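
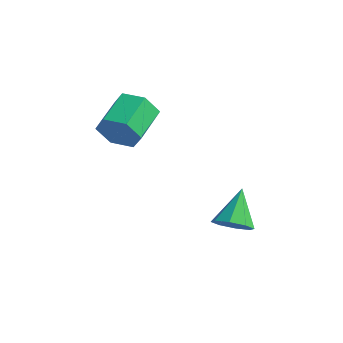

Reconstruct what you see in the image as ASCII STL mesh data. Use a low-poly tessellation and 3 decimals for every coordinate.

solid 
facet normal 0.280 -0.654 -0.703
outer loop
vertex 4.181 -2.128 -1.535
vertex 3.485 -2.457 -1.506
vertex 3.8 -1.885 -1.913
endloop
endfacet
facet normal 0.536 0.844 0.002
outer loop
vertex 4.181 -2.128 -1.535
vertex 3.8 -1.885 -1.913
vertex 3.035 -1.403 -0.374
endloop
endfacet
facet normal 0.280 -0.654 -0.703
outer loop
vertex 3.8 -1.885 -1.913
vertex 3.485 -2.457 -1.506
vertex 3.235 -1.976 -2.053
endloop
endfacet
facet normal -0.070 0.942 -0.330
outer loop
vertex 3.8 -1.885 -1.913
vertex 3.235 -1.976 -2.053
vertex 3.035 -1.403 -0.374
endloop
endfacet
facet normal 0.279 -0.654 -0.703
outer loop
vertex 3.235 -1.976 -2.053
vertex 3.485 -2.457 -1.506
vertex 2.816 -2.349 -1.872
endloop
endfacet
facet normal -0.703 0.643 -0.303
outer loop
vertex 3.235 -1.976 -2.053
vertex 2.816 -2.349 -1.872
vertex 3.035 -1.403 -0.374
endloop
endfacet
facet normal 0.278 -0.655 -0.702
outer loop
vertex 2.816 -2.349 -1.872
vertex 3.485 -2.457 -1.506
vertex 2.789 -2.785 -1.476
endloop
endfacet
facet normal -0.990 0.123 0.067
outer loop
vertex 2.816 -2.349 -1.872
vertex 2.789 -2.785 -1.476
vertex 3.035 -1.403 -0.374
endloop
endfacet
facet normal 0.278 -0.655 -0.703
outer loop
vertex 2.789 -2.785 -1.476
vertex 3.485 -2.457 -1.506
vertex 3.17 -3.029 -1.098
endloop
endfacet
facet normal -0.762 -0.315 0.565
outer loop
vertex 2.789 -2.785 -1.476
vertex 3.17 -3.029 -1.098
vertex 3.035 -1.403 -0.374
endloop
endfacet
facet normal 0.279 -0.655 -0.702
outer loop
vertex 3.17 -3.029 -1.098
vertex 3.485 -2.457 -1.506
vertex 3.735 -2.938 -0.958
endloop
endfacet
facet normal -0.156 -0.413 0.897
outer loop
vertex 3.17 -3.029 -1.098
vertex 3.735 -2.938 -0.958
vertex 3.035 -1.403 -0.374
endloop
endfacet
facet normal 0.280 -0.655 -0.702
outer loop
vertex 3.735 -2.938 -0.958
vertex 3.485 -2.457 -1.506
vertex 4.154 -2.565 -1.139
endloop
endfacet
facet normal 0.478 -0.114 0.871
outer loop
vertex 3.735 -2.938 -0.958
vertex 4.154 -2.565 -1.139
vertex 3.035 -1.403 -0.374
endloop
endfacet
facet normal 0.280 -0.654 -0.703
outer loop
vertex 4.154 -2.565 -1.139
vertex 3.485 -2.457 -1.506
vertex 4.181 -2.128 -1.535
endloop
endfacet
facet normal 0.764 0.406 0.501
outer loop
vertex 4.154 -2.565 -1.139
vertex 4.181 -2.128 -1.535
vertex 3.035 -1.403 -0.374
endloop
endfacet
facet normal 0.262 -0.910 -0.321
outer loop
vertex 0.157 -4.127 3.018
vertex -0.328 -4.011 2.293
vertex 0.518 -3.77 2.299
endloop
endfacet
facet normal 0.874 0.082 0.479
outer loop
vertex 0.157 -4.127 3.018
vertex 0.518 -3.77 2.299
vertex -0.246 -2.725 3.512
endloop
endfacet
facet normal 0.874 0.082 0.479
outer loop
vertex -0.246 -2.725 3.512
vertex 0.518 -3.77 2.299
vertex 0.115 -2.368 2.793
endloop
endfacet
facet normal -0.261 0.910 0.321
outer loop
vertex -0.246 -2.725 3.512
vertex 0.115 -2.368 2.793
vertex -0.732 -2.609 2.787
endloop
endfacet
facet normal 0.262 -0.910 -0.321
outer loop
vertex 0.518 -3.77 2.299
vertex -0.328 -4.011 2.293
vertex 0.032 -3.654 1.574
endloop
endfacet
facet normal 0.792 0.392 -0.468
outer loop
vertex 0.518 -3.77 2.299
vertex 0.032 -3.654 1.574
vertex 0.115 -2.368 2.793
endloop
endfacet
facet normal 0.792 0.392 -0.468
outer loop
vertex 0.115 -2.368 2.793
vertex 0.032 -3.654 1.574
vertex -0.371 -2.252 2.068
endloop
endfacet
facet normal -0.261 0.910 0.321
outer loop
vertex 0.115 -2.368 2.793
vertex -0.371 -2.252 2.068
vertex -0.732 -2.609 2.787
endloop
endfacet
facet normal 0.262 -0.910 -0.321
outer loop
vertex 0.032 -3.654 1.574
vertex -0.328 -4.011 2.293
vertex -0.814 -3.895 1.568
endloop
endfacet
facet normal -0.082 0.310 -0.947
outer loop
vertex 0.032 -3.654 1.574
vertex -0.814 -3.895 1.568
vertex -0.371 -2.252 2.068
endloop
endfacet
facet normal -0.082 0.310 -0.947
outer loop
vertex -0.371 -2.252 2.068
vertex -0.814 -3.895 1.568
vertex -1.217 -2.493 2.062
endloop
endfacet
facet normal -0.262 0.910 0.321
outer loop
vertex -0.371 -2.252 2.068
vertex -1.217 -2.493 2.062
vertex -0.732 -2.609 2.787
endloop
endfacet
facet normal 0.261 -0.910 -0.321
outer loop
vertex -0.814 -3.895 1.568
vertex -0.328 -4.011 2.293
vertex -1.175 -4.252 2.287
endloop
endfacet
facet normal -0.874 -0.082 -0.479
outer loop
vertex -0.814 -3.895 1.568
vertex -1.175 -4.252 2.287
vertex -1.217 -2.493 2.062
endloop
endfacet
facet normal -0.874 -0.082 -0.479
outer loop
vertex -1.217 -2.493 2.062
vertex -1.175 -4.252 2.287
vertex -1.578 -2.85 2.781
endloop
endfacet
facet normal -0.262 0.910 0.321
outer loop
vertex -1.217 -2.493 2.062
vertex -1.578 -2.85 2.781
vertex -0.732 -2.609 2.787
endloop
endfacet
facet normal 0.261 -0.910 -0.321
outer loop
vertex -1.175 -4.252 2.287
vertex -0.328 -4.011 2.293
vertex -0.689 -4.368 3.012
endloop
endfacet
facet normal -0.792 -0.392 0.468
outer loop
vertex -1.175 -4.252 2.287
vertex -0.689 -4.368 3.012
vertex -1.578 -2.85 2.781
endloop
endfacet
facet normal -0.792 -0.392 0.468
outer loop
vertex -1.578 -2.85 2.781
vertex -0.689 -4.368 3.012
vertex -1.092 -2.966 3.506
endloop
endfacet
facet normal -0.262 0.910 0.321
outer loop
vertex -1.578 -2.85 2.781
vertex -1.092 -2.966 3.506
vertex -0.732 -2.609 2.787
endloop
endfacet
facet normal 0.262 -0.910 -0.321
outer loop
vertex -0.689 -4.368 3.012
vertex -0.328 -4.011 2.293
vertex 0.157 -4.127 3.018
endloop
endfacet
facet normal 0.082 -0.310 0.947
outer loop
vertex -0.689 -4.368 3.012
vertex 0.157 -4.127 3.018
vertex -1.092 -2.966 3.506
endloop
endfacet
facet normal 0.082 -0.310 0.947
outer loop
vertex -1.092 -2.966 3.506
vertex 0.157 -4.127 3.018
vertex -0.246 -2.725 3.512
endloop
endfacet
facet normal -0.262 0.910 0.321
outer loop
vertex -1.092 -2.966 3.506
vertex -0.246 -2.725 3.512
vertex -0.732 -2.609 2.787
endloop
endfacet

endsolid


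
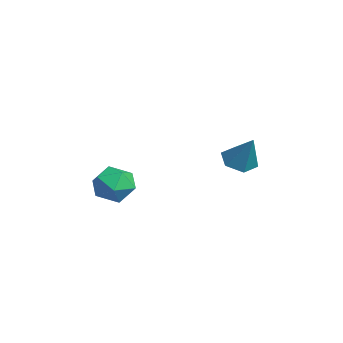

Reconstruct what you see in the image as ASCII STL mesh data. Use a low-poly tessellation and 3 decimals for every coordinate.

solid 
facet normal 0.071 -0.251 0.965
outer loop
vertex 3.699 -3.458 -1.666
vertex 2.628 -3.838 -1.686
vertex 3.485 -4.541 -1.932
endloop
endfacet
facet normal 0.706 -0.297 0.643
outer loop
vertex 3.699 -3.458 -1.666
vertex 3.485 -4.541 -1.932
vertex 4.264 -3.956 -2.516
endloop
endfacet
facet normal 0.862 0.344 0.371
outer loop
vertex 3.699 -3.458 -1.666
vertex 4.264 -3.956 -2.516
vertex 3.888 -2.89 -2.631
endloop
endfacet
facet normal 0.324 0.786 0.526
outer loop
vertex 3.699 -3.458 -1.666
vertex 3.888 -2.89 -2.631
vertex 2.877 -2.817 -2.118
endloop
endfacet
facet normal -0.165 0.418 0.893
outer loop
vertex 3.699 -3.458 -1.666
vertex 2.877 -2.817 -2.118
vertex 2.628 -3.838 -1.686
endloop
endfacet
facet normal 0.645 -0.757 0.101
outer loop
vertex 4.264 -3.956 -2.516
vertex 3.485 -4.541 -1.932
vertex 3.543 -4.643 -3.062
endloop
endfacet
facet normal -0.382 -0.683 0.622
outer loop
vertex 3.485 -4.541 -1.932
vertex 2.628 -3.838 -1.686
vertex 2.532 -4.57 -2.549
endloop
endfacet
facet normal -0.764 0.400 0.506
outer loop
vertex 2.628 -3.838 -1.686
vertex 2.877 -2.817 -2.118
vertex 2.156 -3.504 -2.664
endloop
endfacet
facet normal 0.027 0.996 -0.088
outer loop
vertex 2.877 -2.817 -2.118
vertex 3.888 -2.89 -2.631
vertex 2.935 -2.919 -3.248
endloop
endfacet
facet normal 0.898 0.280 -0.338
outer loop
vertex 3.888 -2.89 -2.631
vertex 4.264 -3.956 -2.516
vertex 3.792 -3.622 -3.494
endloop
endfacet
facet normal -0.324 -0.786 -0.526
outer loop
vertex 2.721 -4.002 -3.514
vertex 3.543 -4.643 -3.062
vertex 2.532 -4.57 -2.549
endloop
endfacet
facet normal -0.862 -0.344 -0.371
outer loop
vertex 2.721 -4.002 -3.514
vertex 2.532 -4.57 -2.549
vertex 2.156 -3.504 -2.664
endloop
endfacet
facet normal -0.706 0.297 -0.643
outer loop
vertex 2.721 -4.002 -3.514
vertex 2.156 -3.504 -2.664
vertex 2.935 -2.919 -3.248
endloop
endfacet
facet normal -0.071 0.251 -0.965
outer loop
vertex 2.721 -4.002 -3.514
vertex 2.935 -2.919 -3.248
vertex 3.792 -3.622 -3.494
endloop
endfacet
facet normal 0.165 -0.418 -0.893
outer loop
vertex 2.721 -4.002 -3.514
vertex 3.792 -3.622 -3.494
vertex 3.543 -4.643 -3.062
endloop
endfacet
facet normal -0.027 -0.996 0.088
outer loop
vertex 2.532 -4.57 -2.549
vertex 3.543 -4.643 -3.062
vertex 3.485 -4.541 -1.932
endloop
endfacet
facet normal -0.898 -0.280 0.338
outer loop
vertex 2.156 -3.504 -2.664
vertex 2.532 -4.57 -2.549
vertex 2.628 -3.838 -1.686
endloop
endfacet
facet normal -0.645 0.757 -0.101
outer loop
vertex 2.935 -2.919 -3.248
vertex 2.156 -3.504 -2.664
vertex 2.877 -2.817 -2.118
endloop
endfacet
facet normal 0.382 0.683 -0.622
outer loop
vertex 3.792 -3.622 -3.494
vertex 2.935 -2.919 -3.248
vertex 3.888 -2.89 -2.631
endloop
endfacet
facet normal 0.764 -0.400 -0.506
outer loop
vertex 3.543 -4.643 -3.062
vertex 3.792 -3.622 -3.494
vertex 4.264 -3.956 -2.516
endloop
endfacet
facet normal -0.527 -0.183 -0.830
outer loop
vertex 3.965 2.079 -2.124
vertex 3.179 2.096 -1.628
vertex 3.506 2.879 -2.009
endloop
endfacet
facet normal 0.842 0.509 -0.177
outer loop
vertex 3.965 2.079 -2.124
vertex 3.506 2.879 -2.009
vertex 4.181 2.444 -0.052
endloop
endfacet
facet normal -0.528 -0.183 -0.829
outer loop
vertex 3.506 2.879 -2.009
vertex 3.179 2.096 -1.628
vertex 2.719 2.896 -1.512
endloop
endfacet
facet normal 0.130 0.976 0.172
outer loop
vertex 3.506 2.879 -2.009
vertex 2.719 2.896 -1.512
vertex 4.181 2.444 -0.052
endloop
endfacet
facet normal -0.527 -0.183 -0.830
outer loop
vertex 2.719 2.896 -1.512
vertex 3.179 2.096 -1.628
vertex 2.392 2.113 -1.132
endloop
endfacet
facet normal -0.506 0.538 0.674
outer loop
vertex 2.719 2.896 -1.512
vertex 2.392 2.113 -1.132
vertex 4.181 2.444 -0.052
endloop
endfacet
facet normal -0.527 -0.184 -0.830
outer loop
vertex 2.392 2.113 -1.132
vertex 3.179 2.096 -1.628
vertex 2.852 1.313 -1.247
endloop
endfacet
facet normal -0.430 -0.366 0.825
outer loop
vertex 2.392 2.113 -1.132
vertex 2.852 1.313 -1.247
vertex 4.181 2.444 -0.052
endloop
endfacet
facet normal -0.528 -0.183 -0.829
outer loop
vertex 2.852 1.313 -1.247
vertex 3.179 2.096 -1.628
vertex 3.638 1.296 -1.744
endloop
endfacet
facet normal 0.282 -0.834 0.475
outer loop
vertex 2.852 1.313 -1.247
vertex 3.638 1.296 -1.744
vertex 4.181 2.444 -0.052
endloop
endfacet
facet normal -0.528 -0.182 -0.830
outer loop
vertex 3.638 1.296 -1.744
vertex 3.179 2.096 -1.628
vertex 3.965 2.079 -2.124
endloop
endfacet
facet normal 0.918 -0.396 -0.026
outer loop
vertex 3.638 1.296 -1.744
vertex 3.965 2.079 -2.124
vertex 4.181 2.444 -0.052
endloop
endfacet

endsolid


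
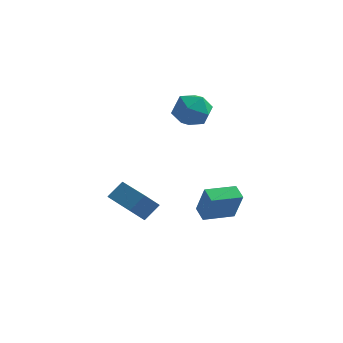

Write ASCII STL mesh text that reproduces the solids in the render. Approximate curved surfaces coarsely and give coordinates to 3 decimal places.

solid 
facet normal -0.422 -0.519 0.743
outer loop
vertex -2.453 2.042 -1.674
vertex -4.121 3.415 -1.662
vertex -3.037 1.339 -2.497
endloop
endfacet
facet normal 0.772 -0.635 -0.005
outer loop
vertex -2.479 2.025 -3.478
vertex -2.453 2.042 -1.674
vertex -3.037 1.339 -2.497
endloop
endfacet
facet normal -0.423 -0.519 0.743
outer loop
vertex -3.037 1.339 -2.497
vertex -4.121 3.415 -1.662
vertex -4.705 2.712 -2.486
endloop
endfacet
facet normal -0.475 -0.571 -0.670
outer loop
vertex -4.705 2.712 -2.486
vertex -2.479 2.025 -3.478
vertex -3.037 1.339 -2.497
endloop
endfacet
facet normal 0.475 0.571 0.670
outer loop
vertex -2.453 2.042 -1.674
vertex -3.563 4.101 -2.643
vertex -4.121 3.415 -1.662
endloop
endfacet
facet normal 0.772 -0.635 -0.005
outer loop
vertex -1.895 2.728 -2.654
vertex -2.453 2.042 -1.674
vertex -2.479 2.025 -3.478
endloop
endfacet
facet normal 0.474 0.571 0.670
outer loop
vertex -1.895 2.728 -2.654
vertex -3.563 4.101 -2.643
vertex -2.453 2.042 -1.674
endloop
endfacet
facet normal -0.772 0.635 0.005
outer loop
vertex -4.121 3.415 -1.662
vertex -3.563 4.101 -2.643
vertex -4.705 2.712 -2.486
endloop
endfacet
facet normal -0.475 -0.571 -0.670
outer loop
vertex -4.147 3.398 -3.466
vertex -2.479 2.025 -3.478
vertex -4.705 2.712 -2.486
endloop
endfacet
facet normal -0.772 0.635 0.005
outer loop
vertex -4.705 2.712 -2.486
vertex -3.563 4.101 -2.643
vertex -4.147 3.398 -3.466
endloop
endfacet
facet normal 0.422 0.520 -0.743
outer loop
vertex -4.147 3.398 -3.466
vertex -1.895 2.728 -2.654
vertex -2.479 2.025 -3.478
endloop
endfacet
facet normal 0.422 0.519 -0.743
outer loop
vertex -3.563 4.101 -2.643
vertex -1.895 2.728 -2.654
vertex -4.147 3.398 -3.466
endloop
endfacet
facet normal -0.751 -0.655 0.087
outer loop
vertex 1.852 -0.821 0.226
vertex 1.31 -0.156 0.557
vertex 1.32 -0.431 -1.428
endloop
endfacet
facet normal 0.590 -0.723 -0.360
outer loop
vertex 2.61 0.696 -1.577
vertex 1.852 -0.821 0.226
vertex 1.32 -0.431 -1.428
endloop
endfacet
facet normal -0.750 -0.656 0.087
outer loop
vertex 1.32 -0.431 -1.428
vertex 1.31 -0.156 0.557
vertex 0.777 0.234 -1.096
endloop
endfacet
facet normal -0.299 0.219 -0.929
outer loop
vertex 0.777 0.234 -1.096
vertex 2.61 0.696 -1.577
vertex 1.32 -0.431 -1.428
endloop
endfacet
facet normal 0.299 -0.219 0.929
outer loop
vertex 1.852 -0.821 0.226
vertex 2.6 0.971 0.408
vertex 1.31 -0.156 0.557
endloop
endfacet
facet normal 0.589 -0.723 -0.361
outer loop
vertex 3.143 0.306 0.076
vertex 1.852 -0.821 0.226
vertex 2.61 0.696 -1.577
endloop
endfacet
facet normal 0.299 -0.219 0.929
outer loop
vertex 3.143 0.306 0.076
vertex 2.6 0.971 0.408
vertex 1.852 -0.821 0.226
endloop
endfacet
facet normal -0.590 0.723 0.361
outer loop
vertex 1.31 -0.156 0.557
vertex 2.6 0.971 0.408
vertex 0.777 0.234 -1.096
endloop
endfacet
facet normal -0.299 0.219 -0.929
outer loop
vertex 2.068 1.361 -1.246
vertex 2.61 0.696 -1.577
vertex 0.777 0.234 -1.096
endloop
endfacet
facet normal -0.589 0.723 0.360
outer loop
vertex 0.777 0.234 -1.096
vertex 2.6 0.971 0.408
vertex 2.068 1.361 -1.246
endloop
endfacet
facet normal 0.750 0.655 -0.087
outer loop
vertex 2.068 1.361 -1.246
vertex 3.143 0.306 0.076
vertex 2.61 0.696 -1.577
endloop
endfacet
facet normal 0.750 0.656 -0.087
outer loop
vertex 2.6 0.971 0.408
vertex 3.143 0.306 0.076
vertex 2.068 1.361 -1.246
endloop
endfacet
facet normal -0.940 -0.093 0.328
outer loop
vertex -1.504 4.285 3.927
vertex -1.392 3.113 3.915
vertex -1.114 3.721 4.884
endloop
endfacet
facet normal -0.647 0.512 0.565
outer loop
vertex -1.504 4.285 3.927
vertex -1.114 3.721 4.884
vertex -0.608 4.73 4.549
endloop
endfacet
facet normal -0.444 0.896 -0.001
outer loop
vertex -1.504 4.285 3.927
vertex -0.608 4.73 4.549
vertex -0.574 4.746 3.372
endloop
endfacet
facet normal -0.613 0.528 -0.588
outer loop
vertex -1.504 4.285 3.927
vertex -0.574 4.746 3.372
vertex -1.058 3.747 2.98
endloop
endfacet
facet normal -0.919 -0.084 -0.385
outer loop
vertex -1.504 4.285 3.927
vertex -1.058 3.747 2.98
vertex -1.392 3.113 3.915
endloop
endfacet
facet normal -0.061 0.342 0.938
outer loop
vertex -0.608 4.73 4.549
vertex -1.114 3.721 4.884
vertex 0.058 3.833 4.92
endloop
endfacet
facet normal -0.536 -0.638 0.554
outer loop
vertex -1.114 3.721 4.884
vertex -1.392 3.113 3.915
vertex -0.426 2.834 4.528
endloop
endfacet
facet normal -0.502 -0.622 -0.601
outer loop
vertex -1.392 3.113 3.915
vertex -1.058 3.747 2.98
vertex -0.392 2.85 3.351
endloop
endfacet
facet normal -0.007 0.368 -0.930
outer loop
vertex -1.058 3.747 2.98
vertex -0.574 4.746 3.372
vertex 0.114 3.859 3.016
endloop
endfacet
facet normal 0.265 0.964 0.021
outer loop
vertex -0.574 4.746 3.372
vertex -0.608 4.73 4.549
vertex 0.392 4.467 3.985
endloop
endfacet
facet normal 0.613 -0.528 0.588
outer loop
vertex 0.504 3.295 3.973
vertex 0.058 3.833 4.92
vertex -0.426 2.834 4.528
endloop
endfacet
facet normal 0.444 -0.896 0.001
outer loop
vertex 0.504 3.295 3.973
vertex -0.426 2.834 4.528
vertex -0.392 2.85 3.351
endloop
endfacet
facet normal 0.647 -0.512 -0.565
outer loop
vertex 0.504 3.295 3.973
vertex -0.392 2.85 3.351
vertex 0.114 3.859 3.016
endloop
endfacet
facet normal 0.940 0.093 -0.328
outer loop
vertex 0.504 3.295 3.973
vertex 0.114 3.859 3.016
vertex 0.392 4.467 3.985
endloop
endfacet
facet normal 0.919 0.084 0.385
outer loop
vertex 0.504 3.295 3.973
vertex 0.392 4.467 3.985
vertex 0.058 3.833 4.92
endloop
endfacet
facet normal 0.007 -0.368 0.930
outer loop
vertex -0.426 2.834 4.528
vertex 0.058 3.833 4.92
vertex -1.114 3.721 4.884
endloop
endfacet
facet normal -0.265 -0.964 -0.021
outer loop
vertex -0.392 2.85 3.351
vertex -0.426 2.834 4.528
vertex -1.392 3.113 3.915
endloop
endfacet
facet normal 0.061 -0.342 -0.938
outer loop
vertex 0.114 3.859 3.016
vertex -0.392 2.85 3.351
vertex -1.058 3.747 2.98
endloop
endfacet
facet normal 0.536 0.638 -0.554
outer loop
vertex 0.392 4.467 3.985
vertex 0.114 3.859 3.016
vertex -0.574 4.746 3.372
endloop
endfacet
facet normal 0.502 0.622 0.601
outer loop
vertex 0.058 3.833 4.92
vertex 0.392 4.467 3.985
vertex -0.608 4.73 4.549
endloop
endfacet

endsolid


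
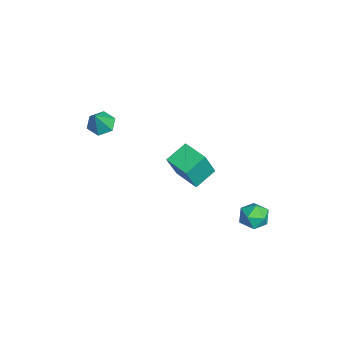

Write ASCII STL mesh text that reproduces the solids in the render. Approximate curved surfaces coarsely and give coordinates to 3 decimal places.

solid 
facet normal -0.552 -0.203 0.808
outer loop
vertex 1.661 3.959 1.638
vertex 2.032 3.356 1.74
vertex 2.251 3.966 2.043
endloop
endfacet
facet normal -0.494 0.502 0.710
outer loop
vertex 1.661 3.959 1.638
vertex 2.251 3.966 2.043
vertex 2.128 4.498 1.582
endloop
endfacet
facet normal -0.751 0.657 0.063
outer loop
vertex 1.661 3.959 1.638
vertex 2.128 4.498 1.582
vertex 1.833 4.217 0.994
endloop
endfacet
facet normal -0.970 0.048 -0.240
outer loop
vertex 1.661 3.959 1.638
vertex 1.833 4.217 0.994
vertex 1.774 3.512 1.092
endloop
endfacet
facet normal -0.847 -0.484 0.221
outer loop
vertex 1.661 3.959 1.638
vertex 1.774 3.512 1.092
vertex 2.032 3.356 1.74
endloop
endfacet
facet normal 0.202 0.668 0.717
outer loop
vertex 2.128 4.498 1.582
vertex 2.251 3.966 2.043
vertex 2.786 4.228 1.648
endloop
endfacet
facet normal 0.106 -0.473 0.875
outer loop
vertex 2.251 3.966 2.043
vertex 2.032 3.356 1.74
vertex 2.727 3.523 1.746
endloop
endfacet
facet normal -0.372 -0.925 -0.075
outer loop
vertex 2.032 3.356 1.74
vertex 1.774 3.512 1.092
vertex 2.432 3.242 1.158
endloop
endfacet
facet normal -0.572 -0.066 -0.818
outer loop
vertex 1.774 3.512 1.092
vertex 1.833 4.217 0.994
vertex 2.309 3.774 0.697
endloop
endfacet
facet normal -0.218 0.919 -0.330
outer loop
vertex 1.833 4.217 0.994
vertex 2.128 4.498 1.582
vertex 2.528 4.384 1.0
endloop
endfacet
facet normal 0.970 -0.048 0.240
outer loop
vertex 2.899 3.781 1.102
vertex 2.786 4.228 1.648
vertex 2.727 3.523 1.746
endloop
endfacet
facet normal 0.751 -0.657 -0.063
outer loop
vertex 2.899 3.781 1.102
vertex 2.727 3.523 1.746
vertex 2.432 3.242 1.158
endloop
endfacet
facet normal 0.494 -0.502 -0.710
outer loop
vertex 2.899 3.781 1.102
vertex 2.432 3.242 1.158
vertex 2.309 3.774 0.697
endloop
endfacet
facet normal 0.552 0.203 -0.808
outer loop
vertex 2.899 3.781 1.102
vertex 2.309 3.774 0.697
vertex 2.528 4.384 1.0
endloop
endfacet
facet normal 0.847 0.484 -0.221
outer loop
vertex 2.899 3.781 1.102
vertex 2.528 4.384 1.0
vertex 2.786 4.228 1.648
endloop
endfacet
facet normal 0.572 0.066 0.818
outer loop
vertex 2.727 3.523 1.746
vertex 2.786 4.228 1.648
vertex 2.251 3.966 2.043
endloop
endfacet
facet normal 0.218 -0.919 0.330
outer loop
vertex 2.432 3.242 1.158
vertex 2.727 3.523 1.746
vertex 2.032 3.356 1.74
endloop
endfacet
facet normal -0.202 -0.668 -0.717
outer loop
vertex 2.309 3.774 0.697
vertex 2.432 3.242 1.158
vertex 1.774 3.512 1.092
endloop
endfacet
facet normal -0.106 0.473 -0.875
outer loop
vertex 2.528 4.384 1.0
vertex 2.309 3.774 0.697
vertex 1.833 4.217 0.994
endloop
endfacet
facet normal 0.372 0.925 0.075
outer loop
vertex 2.786 4.228 1.648
vertex 2.528 4.384 1.0
vertex 2.128 4.498 1.582
endloop
endfacet
facet normal -0.492 0.762 0.421
outer loop
vertex -1.965 1.57 2.614
vertex -0.927 2.282 2.54
vertex -2.409 2.069 1.193
endloop
endfacet
facet normal -0.823 -0.565 0.059
outer loop
vertex -1.833 1.178 0.7
vertex -1.965 1.57 2.614
vertex -2.409 2.069 1.193
endloop
endfacet
facet normal -0.492 0.762 0.421
outer loop
vertex -2.409 2.069 1.193
vertex -0.927 2.282 2.54
vertex -1.371 2.781 1.119
endloop
endfacet
facet normal -0.283 0.318 -0.905
outer loop
vertex -1.371 2.781 1.119
vertex -1.833 1.178 0.7
vertex -2.409 2.069 1.193
endloop
endfacet
facet normal 0.283 -0.318 0.905
outer loop
vertex -1.965 1.57 2.614
vertex -0.351 1.391 2.047
vertex -0.927 2.282 2.54
endloop
endfacet
facet normal -0.823 -0.565 0.059
outer loop
vertex -1.389 0.679 2.121
vertex -1.965 1.57 2.614
vertex -1.833 1.178 0.7
endloop
endfacet
facet normal 0.283 -0.318 0.905
outer loop
vertex -1.389 0.679 2.121
vertex -0.351 1.391 2.047
vertex -1.965 1.57 2.614
endloop
endfacet
facet normal 0.823 0.565 -0.059
outer loop
vertex -0.927 2.282 2.54
vertex -0.351 1.391 2.047
vertex -1.371 2.781 1.119
endloop
endfacet
facet normal -0.283 0.318 -0.905
outer loop
vertex -0.795 1.89 0.626
vertex -1.833 1.178 0.7
vertex -1.371 2.781 1.119
endloop
endfacet
facet normal 0.823 0.565 -0.059
outer loop
vertex -1.371 2.781 1.119
vertex -0.351 1.391 2.047
vertex -0.795 1.89 0.626
endloop
endfacet
facet normal 0.492 -0.762 -0.421
outer loop
vertex -0.795 1.89 0.626
vertex -1.389 0.679 2.121
vertex -1.833 1.178 0.7
endloop
endfacet
facet normal 0.492 -0.762 -0.421
outer loop
vertex -0.351 1.391 2.047
vertex -1.389 0.679 2.121
vertex -0.795 1.89 0.626
endloop
endfacet
facet normal -0.463 0.241 -0.853
outer loop
vertex -2.702 -2.093 2.896
vertex -3.239 -1.919 3.237
vertex -2.771 -1.472 3.109
endloop
endfacet
facet normal 0.993 0.117 -0.018
outer loop
vertex -2.702 -2.093 2.896
vertex -2.771 -1.472 3.109
vertex -2.661 -2.221 4.303
endloop
endfacet
facet normal -0.463 0.241 -0.853
outer loop
vertex -2.771 -1.472 3.109
vertex -3.239 -1.919 3.237
vertex -3.308 -1.298 3.45
endloop
endfacet
facet normal 0.511 0.749 0.423
outer loop
vertex -2.771 -1.472 3.109
vertex -3.308 -1.298 3.45
vertex -2.661 -2.221 4.303
endloop
endfacet
facet normal -0.463 0.241 -0.853
outer loop
vertex -3.308 -1.298 3.45
vertex -3.239 -1.919 3.237
vertex -3.777 -1.745 3.578
endloop
endfacet
facet normal -0.290 0.532 0.796
outer loop
vertex -3.308 -1.298 3.45
vertex -3.777 -1.745 3.578
vertex -2.661 -2.221 4.303
endloop
endfacet
facet normal -0.463 0.241 -0.853
outer loop
vertex -3.777 -1.745 3.578
vertex -3.239 -1.919 3.237
vertex -3.708 -2.366 3.365
endloop
endfacet
facet normal -0.608 -0.317 0.728
outer loop
vertex -3.777 -1.745 3.578
vertex -3.708 -2.366 3.365
vertex -2.661 -2.221 4.303
endloop
endfacet
facet normal -0.463 0.241 -0.853
outer loop
vertex -3.708 -2.366 3.365
vertex -3.239 -1.919 3.237
vertex -3.17 -2.54 3.024
endloop
endfacet
facet normal -0.125 -0.950 0.287
outer loop
vertex -3.708 -2.366 3.365
vertex -3.17 -2.54 3.024
vertex -2.661 -2.221 4.303
endloop
endfacet
facet normal -0.463 0.241 -0.853
outer loop
vertex -3.17 -2.54 3.024
vertex -3.239 -1.919 3.237
vertex -2.702 -2.093 2.896
endloop
endfacet
facet normal 0.676 -0.732 -0.086
outer loop
vertex -3.17 -2.54 3.024
vertex -2.702 -2.093 2.896
vertex -2.661 -2.221 4.303
endloop
endfacet

endsolid


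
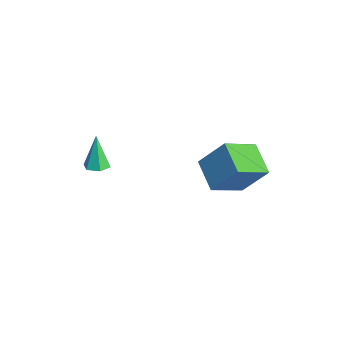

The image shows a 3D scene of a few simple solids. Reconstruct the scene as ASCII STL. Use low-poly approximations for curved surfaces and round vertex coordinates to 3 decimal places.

solid 
facet normal -0.945 0.027 0.325
outer loop
vertex -0.339 1.498 3.352
vertex -0.621 3.036 2.403
vertex -0.845 0.546 1.961
endloop
endfacet
facet normal 0.154 -0.841 0.519
outer loop
vertex 0.621 0.504 1.457
vertex -0.339 1.498 3.352
vertex -0.845 0.546 1.961
endloop
endfacet
facet normal -0.945 0.027 0.325
outer loop
vertex -0.845 0.546 1.961
vertex -0.621 3.036 2.403
vertex -1.127 2.085 1.011
endloop
endfacet
facet normal -0.287 -0.541 -0.791
outer loop
vertex -1.127 2.085 1.011
vertex 0.621 0.504 1.457
vertex -0.845 0.546 1.961
endloop
endfacet
facet normal 0.287 0.541 0.791
outer loop
vertex -0.339 1.498 3.352
vertex 0.845 2.994 1.899
vertex -0.621 3.036 2.403
endloop
endfacet
facet normal 0.153 -0.841 0.519
outer loop
vertex 1.127 1.455 2.849
vertex -0.339 1.498 3.352
vertex 0.621 0.504 1.457
endloop
endfacet
facet normal 0.287 0.541 0.791
outer loop
vertex 1.127 1.455 2.849
vertex 0.845 2.994 1.899
vertex -0.339 1.498 3.352
endloop
endfacet
facet normal -0.154 0.841 -0.519
outer loop
vertex -0.621 3.036 2.403
vertex 0.845 2.994 1.899
vertex -1.127 2.085 1.011
endloop
endfacet
facet normal -0.287 -0.541 -0.791
outer loop
vertex 0.339 2.042 0.508
vertex 0.621 0.504 1.457
vertex -1.127 2.085 1.011
endloop
endfacet
facet normal -0.154 0.841 -0.519
outer loop
vertex -1.127 2.085 1.011
vertex 0.845 2.994 1.899
vertex 0.339 2.042 0.508
endloop
endfacet
facet normal 0.945 -0.027 -0.325
outer loop
vertex 0.339 2.042 0.508
vertex 1.127 1.455 2.849
vertex 0.621 0.504 1.457
endloop
endfacet
facet normal 0.945 -0.027 -0.325
outer loop
vertex 0.845 2.994 1.899
vertex 1.127 1.455 2.849
vertex 0.339 2.042 0.508
endloop
endfacet
facet normal 0.320 -0.110 -0.941
outer loop
vertex -1.829 -3.405 1.905
vertex -2.373 -3.339 1.712
vertex -2.029 -2.876 1.775
endloop
endfacet
facet normal 0.747 0.411 0.522
outer loop
vertex -1.829 -3.405 1.905
vertex -2.029 -2.876 1.775
vertex -2.887 -3.161 3.228
endloop
endfacet
facet normal 0.320 -0.109 -0.941
outer loop
vertex -2.029 -2.876 1.775
vertex -2.373 -3.339 1.712
vertex -2.572 -2.81 1.583
endloop
endfacet
facet normal 0.042 0.975 0.216
outer loop
vertex -2.029 -2.876 1.775
vertex -2.572 -2.81 1.583
vertex -2.887 -3.161 3.228
endloop
endfacet
facet normal 0.320 -0.109 -0.941
outer loop
vertex -2.572 -2.81 1.583
vertex -2.373 -3.339 1.712
vertex -2.916 -3.273 1.52
endloop
endfacet
facet normal -0.801 0.598 -0.026
outer loop
vertex -2.572 -2.81 1.583
vertex -2.916 -3.273 1.52
vertex -2.887 -3.161 3.228
endloop
endfacet
facet normal 0.319 -0.111 -0.941
outer loop
vertex -2.916 -3.273 1.52
vertex -2.373 -3.339 1.712
vertex -2.716 -3.802 1.65
endloop
endfacet
facet normal -0.938 -0.345 0.039
outer loop
vertex -2.916 -3.273 1.52
vertex -2.716 -3.802 1.65
vertex -2.887 -3.161 3.228
endloop
endfacet
facet normal 0.319 -0.111 -0.941
outer loop
vertex -2.716 -3.802 1.65
vertex -2.373 -3.339 1.712
vertex -2.173 -3.868 1.842
endloop
endfacet
facet normal -0.232 -0.910 0.344
outer loop
vertex -2.716 -3.802 1.65
vertex -2.173 -3.868 1.842
vertex -2.887 -3.161 3.228
endloop
endfacet
facet normal 0.320 -0.110 -0.941
outer loop
vertex -2.173 -3.868 1.842
vertex -2.373 -3.339 1.712
vertex -1.829 -3.405 1.905
endloop
endfacet
facet normal 0.610 -0.533 0.586
outer loop
vertex -2.173 -3.868 1.842
vertex -1.829 -3.405 1.905
vertex -2.887 -3.161 3.228
endloop
endfacet

endsolid


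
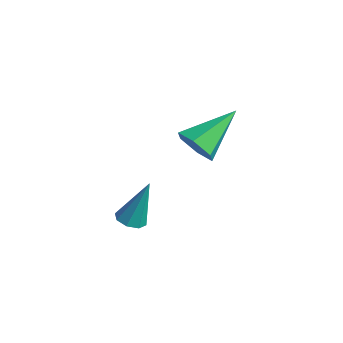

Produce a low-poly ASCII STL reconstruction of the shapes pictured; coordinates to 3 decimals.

solid 
facet normal 0.025 -0.876 -0.482
outer loop
vertex -0.872 -1.478 0.458
vertex -1.186 -1.141 -0.171
vertex -0.411 -1.165 -0.087
endloop
endfacet
facet normal 0.752 0.039 0.658
outer loop
vertex -0.872 -1.478 0.458
vertex -0.411 -1.165 -0.087
vertex -1.234 0.541 0.751
endloop
endfacet
facet normal 0.025 -0.877 -0.480
outer loop
vertex -0.411 -1.165 -0.087
vertex -1.186 -1.141 -0.171
vertex -0.724 -0.829 -0.717
endloop
endfacet
facet normal 0.855 0.492 -0.162
outer loop
vertex -0.411 -1.165 -0.087
vertex -0.724 -0.829 -0.717
vertex -1.234 0.541 0.751
endloop
endfacet
facet normal 0.025 -0.877 -0.480
outer loop
vertex -0.724 -0.829 -0.717
vertex -1.186 -1.141 -0.171
vertex -1.499 -0.805 -0.801
endloop
endfacet
facet normal 0.095 0.744 -0.661
outer loop
vertex -0.724 -0.829 -0.717
vertex -1.499 -0.805 -0.801
vertex -1.234 0.541 0.751
endloop
endfacet
facet normal 0.027 -0.876 -0.481
outer loop
vertex -1.499 -0.805 -0.801
vertex -1.186 -1.141 -0.171
vertex -1.961 -1.118 -0.256
endloop
endfacet
facet normal -0.768 0.543 -0.340
outer loop
vertex -1.499 -0.805 -0.801
vertex -1.961 -1.118 -0.256
vertex -1.234 0.541 0.751
endloop
endfacet
facet normal 0.027 -0.876 -0.481
outer loop
vertex -1.961 -1.118 -0.256
vertex -1.186 -1.141 -0.171
vertex -1.647 -1.454 0.374
endloop
endfacet
facet normal -0.872 0.089 0.482
outer loop
vertex -1.961 -1.118 -0.256
vertex -1.647 -1.454 0.374
vertex -1.234 0.541 0.751
endloop
endfacet
facet normal 0.025 -0.876 -0.482
outer loop
vertex -1.647 -1.454 0.374
vertex -1.186 -1.141 -0.171
vertex -0.872 -1.478 0.458
endloop
endfacet
facet normal -0.111 -0.162 0.980
outer loop
vertex -1.647 -1.454 0.374
vertex -0.872 -1.478 0.458
vertex -1.234 0.541 0.751
endloop
endfacet
facet normal -0.132 -0.339 -0.932
outer loop
vertex -0.017 -4.225 -1.754
vertex -0.529 -4.152 -1.708
vertex -0.13 -3.862 -1.87
endloop
endfacet
facet normal 0.949 0.311 0.050
outer loop
vertex -0.017 -4.225 -1.754
vertex -0.13 -3.862 -1.87
vertex -0.311 -3.588 -0.152
endloop
endfacet
facet normal -0.133 -0.338 -0.932
outer loop
vertex -0.13 -3.862 -1.87
vertex -0.529 -4.152 -1.708
vertex -0.477 -3.668 -1.891
endloop
endfacet
facet normal 0.490 0.867 -0.087
outer loop
vertex -0.13 -3.862 -1.87
vertex -0.477 -3.668 -1.891
vertex -0.311 -3.588 -0.152
endloop
endfacet
facet normal -0.131 -0.338 -0.932
outer loop
vertex -0.477 -3.668 -1.891
vertex -0.529 -4.152 -1.708
vertex -0.855 -3.759 -1.805
endloop
endfacet
facet normal -0.239 0.971 -0.022
outer loop
vertex -0.477 -3.668 -1.891
vertex -0.855 -3.759 -1.805
vertex -0.311 -3.588 -0.152
endloop
endfacet
facet normal -0.131 -0.339 -0.932
outer loop
vertex -0.855 -3.759 -1.805
vertex -0.529 -4.152 -1.708
vertex -1.042 -4.08 -1.662
endloop
endfacet
facet normal -0.803 0.560 0.206
outer loop
vertex -0.855 -3.759 -1.805
vertex -1.042 -4.08 -1.662
vertex -0.311 -3.588 -0.152
endloop
endfacet
facet normal -0.131 -0.339 -0.932
outer loop
vertex -1.042 -4.08 -1.662
vertex -0.529 -4.152 -1.708
vertex -0.929 -4.443 -1.546
endloop
endfacet
facet normal -0.877 -0.124 0.465
outer loop
vertex -1.042 -4.08 -1.662
vertex -0.929 -4.443 -1.546
vertex -0.311 -3.588 -0.152
endloop
endfacet
facet normal -0.132 -0.338 -0.932
outer loop
vertex -0.929 -4.443 -1.546
vertex -0.529 -4.152 -1.708
vertex -0.582 -4.636 -1.525
endloop
endfacet
facet normal -0.416 -0.682 0.602
outer loop
vertex -0.929 -4.443 -1.546
vertex -0.582 -4.636 -1.525
vertex -0.311 -3.588 -0.152
endloop
endfacet
facet normal -0.132 -0.338 -0.932
outer loop
vertex -0.582 -4.636 -1.525
vertex -0.529 -4.152 -1.708
vertex -0.204 -4.546 -1.611
endloop
endfacet
facet normal 0.309 -0.784 0.538
outer loop
vertex -0.582 -4.636 -1.525
vertex -0.204 -4.546 -1.611
vertex -0.311 -3.588 -0.152
endloop
endfacet
facet normal -0.132 -0.338 -0.932
outer loop
vertex -0.204 -4.546 -1.611
vertex -0.529 -4.152 -1.708
vertex -0.017 -4.225 -1.754
endloop
endfacet
facet normal 0.875 -0.372 0.309
outer loop
vertex -0.204 -4.546 -1.611
vertex -0.017 -4.225 -1.754
vertex -0.311 -3.588 -0.152
endloop
endfacet

endsolid


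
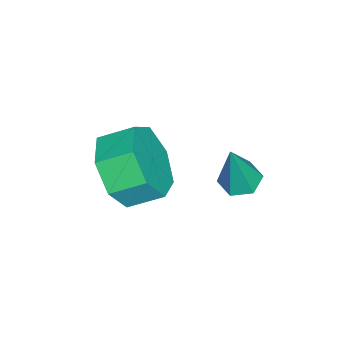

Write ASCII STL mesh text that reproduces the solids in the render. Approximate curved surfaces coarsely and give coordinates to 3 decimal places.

solid 
facet normal 0.265 -0.845 -0.465
outer loop
vertex 0.474 -1.407 -0.576
vertex -0.105 -1.131 -1.407
vertex 0.906 -0.92 -1.214
endloop
endfacet
facet normal 0.840 -0.035 0.542
outer loop
vertex 0.474 -1.407 -0.576
vertex 0.906 -0.92 -1.214
vertex 0.203 -0.545 -0.101
endloop
endfacet
facet normal 0.840 -0.035 0.542
outer loop
vertex 0.203 -0.545 -0.101
vertex 0.906 -0.92 -1.214
vertex 0.635 -0.058 -0.739
endloop
endfacet
facet normal -0.266 0.845 0.465
outer loop
vertex 0.203 -0.545 -0.101
vertex 0.635 -0.058 -0.739
vertex -0.375 -0.269 -0.933
endloop
endfacet
facet normal 0.265 -0.844 -0.465
outer loop
vertex 0.906 -0.92 -1.214
vertex -0.105 -1.131 -1.407
vertex 0.576 -0.592 -1.997
endloop
endfacet
facet normal 0.893 0.397 -0.210
outer loop
vertex 0.906 -0.92 -1.214
vertex 0.576 -0.592 -1.997
vertex 0.635 -0.058 -0.739
endloop
endfacet
facet normal 0.894 0.395 -0.210
outer loop
vertex 0.635 -0.058 -0.739
vertex 0.576 -0.592 -1.997
vertex 0.306 0.27 -1.523
endloop
endfacet
facet normal -0.266 0.845 0.465
outer loop
vertex 0.635 -0.058 -0.739
vertex 0.306 0.27 -1.523
vertex -0.375 -0.269 -0.933
endloop
endfacet
facet normal 0.266 -0.845 -0.465
outer loop
vertex 0.576 -0.592 -1.997
vertex -0.105 -1.131 -1.407
vertex -0.266 -0.67 -2.337
endloop
endfacet
facet normal 0.275 0.528 -0.803
outer loop
vertex 0.576 -0.592 -1.997
vertex -0.266 -0.67 -2.337
vertex 0.306 0.27 -1.523
endloop
endfacet
facet normal 0.274 0.529 -0.803
outer loop
vertex 0.306 0.27 -1.523
vertex -0.266 -0.67 -2.337
vertex -0.536 0.192 -1.862
endloop
endfacet
facet normal -0.265 0.845 0.465
outer loop
vertex 0.306 0.27 -1.523
vertex -0.536 0.192 -1.862
vertex -0.375 -0.269 -0.933
endloop
endfacet
facet normal 0.266 -0.845 -0.465
outer loop
vertex -0.266 -0.67 -2.337
vertex -0.105 -1.131 -1.407
vertex -0.986 -1.095 -1.976
endloop
endfacet
facet normal -0.552 0.263 -0.791
outer loop
vertex -0.266 -0.67 -2.337
vertex -0.986 -1.095 -1.976
vertex -0.536 0.192 -1.862
endloop
endfacet
facet normal -0.551 0.263 -0.792
outer loop
vertex -0.536 0.192 -1.862
vertex -0.986 -1.095 -1.976
vertex -1.257 -0.233 -1.502
endloop
endfacet
facet normal -0.266 0.844 0.465
outer loop
vertex -0.536 0.192 -1.862
vertex -1.257 -0.233 -1.502
vertex -0.375 -0.269 -0.933
endloop
endfacet
facet normal 0.266 -0.845 -0.465
outer loop
vertex -0.986 -1.095 -1.976
vertex -0.105 -1.131 -1.407
vertex -1.043 -1.547 -1.187
endloop
endfacet
facet normal -0.962 -0.201 -0.185
outer loop
vertex -0.986 -1.095 -1.976
vertex -1.043 -1.547 -1.187
vertex -1.257 -0.233 -1.502
endloop
endfacet
facet normal -0.962 -0.201 -0.185
outer loop
vertex -1.257 -0.233 -1.502
vertex -1.043 -1.547 -1.187
vertex -1.314 -0.685 -0.713
endloop
endfacet
facet normal -0.265 0.845 0.465
outer loop
vertex -1.257 -0.233 -1.502
vertex -1.314 -0.685 -0.713
vertex -0.375 -0.269 -0.933
endloop
endfacet
facet normal 0.265 -0.844 -0.465
outer loop
vertex -1.043 -1.547 -1.187
vertex -0.105 -1.131 -1.407
vertex -0.393 -1.686 -0.564
endloop
endfacet
facet normal -0.649 -0.513 0.562
outer loop
vertex -1.043 -1.547 -1.187
vertex -0.393 -1.686 -0.564
vertex -1.314 -0.685 -0.713
endloop
endfacet
facet normal -0.649 -0.513 0.562
outer loop
vertex -1.314 -0.685 -0.713
vertex -0.393 -1.686 -0.564
vertex -0.664 -0.824 -0.09
endloop
endfacet
facet normal -0.265 0.845 0.465
outer loop
vertex -1.314 -0.685 -0.713
vertex -0.664 -0.824 -0.09
vertex -0.375 -0.269 -0.933
endloop
endfacet
facet normal 0.265 -0.844 -0.465
outer loop
vertex -0.393 -1.686 -0.564
vertex -0.105 -1.131 -1.407
vertex 0.474 -1.407 -0.576
endloop
endfacet
facet normal 0.153 -0.439 0.885
outer loop
vertex -0.393 -1.686 -0.564
vertex 0.474 -1.407 -0.576
vertex -0.664 -0.824 -0.09
endloop
endfacet
facet normal 0.153 -0.440 0.885
outer loop
vertex -0.664 -0.824 -0.09
vertex 0.474 -1.407 -0.576
vertex 0.203 -0.545 -0.101
endloop
endfacet
facet normal -0.266 0.845 0.465
outer loop
vertex -0.664 -0.824 -0.09
vertex 0.203 -0.545 -0.101
vertex -0.375 -0.269 -0.933
endloop
endfacet
facet normal -0.291 0.072 -0.954
outer loop
vertex -2.233 1.704 -3.61
vertex -2.593 1.242 -3.535
vertex -2.789 1.789 -3.434
endloop
endfacet
facet normal 0.235 0.926 0.295
outer loop
vertex -2.233 1.704 -3.61
vertex -2.789 1.789 -3.434
vertex -2.087 1.118 -1.885
endloop
endfacet
facet normal -0.293 0.071 -0.954
outer loop
vertex -2.789 1.789 -3.434
vertex -2.593 1.242 -3.535
vertex -3.149 1.327 -3.358
endloop
endfacet
facet normal -0.624 0.573 0.531
outer loop
vertex -2.789 1.789 -3.434
vertex -3.149 1.327 -3.358
vertex -2.087 1.118 -1.885
endloop
endfacet
facet normal -0.292 0.072 -0.954
outer loop
vertex -3.149 1.327 -3.358
vertex -2.593 1.242 -3.535
vertex -2.952 0.78 -3.46
endloop
endfacet
facet normal -0.777 -0.374 0.507
outer loop
vertex -3.149 1.327 -3.358
vertex -2.952 0.78 -3.46
vertex -2.087 1.118 -1.885
endloop
endfacet
facet normal -0.291 0.071 -0.954
outer loop
vertex -2.952 0.78 -3.46
vertex -2.593 1.242 -3.535
vertex -2.396 0.695 -3.636
endloop
endfacet
facet normal -0.070 -0.967 0.246
outer loop
vertex -2.952 0.78 -3.46
vertex -2.396 0.695 -3.636
vertex -2.087 1.118 -1.885
endloop
endfacet
facet normal -0.292 0.071 -0.954
outer loop
vertex -2.396 0.695 -3.636
vertex -2.593 1.242 -3.535
vertex -2.036 1.157 -3.712
endloop
endfacet
facet normal 0.789 -0.614 0.009
outer loop
vertex -2.396 0.695 -3.636
vertex -2.036 1.157 -3.712
vertex -2.087 1.118 -1.885
endloop
endfacet
facet normal -0.292 0.073 -0.954
outer loop
vertex -2.036 1.157 -3.712
vertex -2.593 1.242 -3.535
vertex -2.233 1.704 -3.61
endloop
endfacet
facet normal 0.942 0.333 0.033
outer loop
vertex -2.036 1.157 -3.712
vertex -2.233 1.704 -3.61
vertex -2.087 1.118 -1.885
endloop
endfacet

endsolid


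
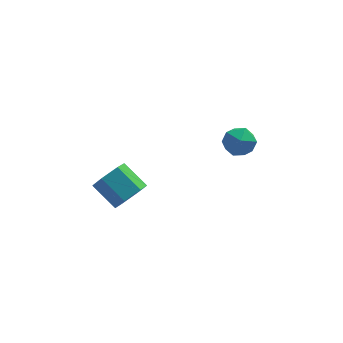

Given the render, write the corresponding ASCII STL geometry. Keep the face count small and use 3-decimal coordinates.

solid 
facet normal 0.623 -0.546 -0.560
outer loop
vertex -1.605 -1.615 -1.548
vertex -2.08 -1.24 -2.442
vertex -1.237 -0.715 -2.017
endloop
endfacet
facet normal 0.704 0.080 0.706
outer loop
vertex -1.605 -1.615 -1.548
vertex -1.237 -0.715 -2.017
vertex -2.745 -0.616 -0.523
endloop
endfacet
facet normal 0.704 0.080 0.705
outer loop
vertex -2.745 -0.616 -0.523
vertex -1.237 -0.715 -2.017
vertex -2.378 0.285 -0.992
endloop
endfacet
facet normal -0.623 0.546 0.560
outer loop
vertex -2.745 -0.616 -0.523
vertex -2.378 0.285 -0.992
vertex -3.22 -0.24 -1.418
endloop
endfacet
facet normal 0.623 -0.546 -0.560
outer loop
vertex -1.237 -0.715 -2.017
vertex -2.08 -1.24 -2.442
vertex -1.712 -0.339 -2.912
endloop
endfacet
facet normal 0.647 0.762 -0.023
outer loop
vertex -1.237 -0.715 -2.017
vertex -1.712 -0.339 -2.912
vertex -2.378 0.285 -0.992
endloop
endfacet
facet normal 0.647 0.762 -0.023
outer loop
vertex -2.378 0.285 -0.992
vertex -1.712 -0.339 -2.912
vertex -2.852 0.66 -1.887
endloop
endfacet
facet normal -0.624 0.546 0.559
outer loop
vertex -2.378 0.285 -0.992
vertex -2.852 0.66 -1.887
vertex -3.22 -0.24 -1.418
endloop
endfacet
facet normal 0.623 -0.546 -0.560
outer loop
vertex -1.712 -0.339 -2.912
vertex -2.08 -1.24 -2.442
vertex -2.555 -0.864 -3.337
endloop
endfacet
facet normal -0.057 0.682 -0.729
outer loop
vertex -1.712 -0.339 -2.912
vertex -2.555 -0.864 -3.337
vertex -2.852 0.66 -1.887
endloop
endfacet
facet normal -0.057 0.682 -0.729
outer loop
vertex -2.852 0.66 -1.887
vertex -2.555 -0.864 -3.337
vertex -3.695 0.135 -2.312
endloop
endfacet
facet normal -0.623 0.546 0.560
outer loop
vertex -2.852 0.66 -1.887
vertex -3.695 0.135 -2.312
vertex -3.22 -0.24 -1.418
endloop
endfacet
facet normal 0.623 -0.546 -0.560
outer loop
vertex -2.555 -0.864 -3.337
vertex -2.08 -1.24 -2.442
vertex -2.922 -1.765 -2.868
endloop
endfacet
facet normal -0.704 -0.080 -0.705
outer loop
vertex -2.555 -0.864 -3.337
vertex -2.922 -1.765 -2.868
vertex -3.695 0.135 -2.312
endloop
endfacet
facet normal -0.704 -0.080 -0.706
outer loop
vertex -3.695 0.135 -2.312
vertex -2.922 -1.765 -2.868
vertex -4.063 -0.765 -1.843
endloop
endfacet
facet normal -0.623 0.546 0.560
outer loop
vertex -3.695 0.135 -2.312
vertex -4.063 -0.765 -1.843
vertex -3.22 -0.24 -1.418
endloop
endfacet
facet normal 0.624 -0.546 -0.559
outer loop
vertex -2.922 -1.765 -2.868
vertex -2.08 -1.24 -2.442
vertex -2.448 -2.14 -1.973
endloop
endfacet
facet normal -0.647 -0.762 0.023
outer loop
vertex -2.922 -1.765 -2.868
vertex -2.448 -2.14 -1.973
vertex -4.063 -0.765 -1.843
endloop
endfacet
facet normal -0.647 -0.762 0.023
outer loop
vertex -4.063 -0.765 -1.843
vertex -2.448 -2.14 -1.973
vertex -3.588 -1.141 -0.948
endloop
endfacet
facet normal -0.623 0.546 0.560
outer loop
vertex -4.063 -0.765 -1.843
vertex -3.588 -1.141 -0.948
vertex -3.22 -0.24 -1.418
endloop
endfacet
facet normal 0.623 -0.546 -0.560
outer loop
vertex -2.448 -2.14 -1.973
vertex -2.08 -1.24 -2.442
vertex -1.605 -1.615 -1.548
endloop
endfacet
facet normal 0.057 -0.682 0.729
outer loop
vertex -2.448 -2.14 -1.973
vertex -1.605 -1.615 -1.548
vertex -3.588 -1.141 -0.948
endloop
endfacet
facet normal 0.057 -0.682 0.729
outer loop
vertex -3.588 -1.141 -0.948
vertex -1.605 -1.615 -1.548
vertex -2.745 -0.616 -0.523
endloop
endfacet
facet normal -0.623 0.546 0.560
outer loop
vertex -3.588 -1.141 -0.948
vertex -2.745 -0.616 -0.523
vertex -3.22 -0.24 -1.418
endloop
endfacet
facet normal -0.229 0.531 0.816
outer loop
vertex 3.667 3.896 -1.396
vertex 3.164 3.034 -0.976
vertex 4.218 3.193 -0.784
endloop
endfacet
facet normal 0.383 0.759 0.527
outer loop
vertex 3.667 3.896 -1.396
vertex 4.218 3.193 -0.784
vertex 4.666 3.593 -1.686
endloop
endfacet
facet normal 0.249 0.958 -0.145
outer loop
vertex 3.667 3.896 -1.396
vertex 4.666 3.593 -1.686
vertex 3.888 3.682 -2.434
endloop
endfacet
facet normal -0.445 0.853 -0.271
outer loop
vertex 3.667 3.896 -1.396
vertex 3.888 3.682 -2.434
vertex 2.96 3.337 -1.995
endloop
endfacet
facet normal -0.740 0.590 0.323
outer loop
vertex 3.667 3.896 -1.396
vertex 2.96 3.337 -1.995
vertex 3.164 3.034 -0.976
endloop
endfacet
facet normal 0.836 0.207 0.507
outer loop
vertex 4.666 3.593 -1.686
vertex 4.218 3.193 -0.784
vertex 4.78 2.543 -1.445
endloop
endfacet
facet normal -0.153 -0.161 0.975
outer loop
vertex 4.218 3.193 -0.784
vertex 3.164 3.034 -0.976
vertex 3.852 2.198 -1.006
endloop
endfacet
facet normal -0.982 -0.066 0.177
outer loop
vertex 3.164 3.034 -0.976
vertex 2.96 3.337 -1.995
vertex 3.074 2.287 -1.754
endloop
endfacet
facet normal -0.505 0.361 -0.784
outer loop
vertex 2.96 3.337 -1.995
vertex 3.888 3.682 -2.434
vertex 3.522 2.687 -2.656
endloop
endfacet
facet normal 0.619 0.530 -0.580
outer loop
vertex 3.888 3.682 -2.434
vertex 4.666 3.593 -1.686
vertex 4.576 2.846 -2.464
endloop
endfacet
facet normal 0.445 -0.853 0.271
outer loop
vertex 4.073 1.984 -2.044
vertex 4.78 2.543 -1.445
vertex 3.852 2.198 -1.006
endloop
endfacet
facet normal -0.249 -0.958 0.145
outer loop
vertex 4.073 1.984 -2.044
vertex 3.852 2.198 -1.006
vertex 3.074 2.287 -1.754
endloop
endfacet
facet normal -0.383 -0.759 -0.527
outer loop
vertex 4.073 1.984 -2.044
vertex 3.074 2.287 -1.754
vertex 3.522 2.687 -2.656
endloop
endfacet
facet normal 0.229 -0.531 -0.816
outer loop
vertex 4.073 1.984 -2.044
vertex 3.522 2.687 -2.656
vertex 4.576 2.846 -2.464
endloop
endfacet
facet normal 0.740 -0.590 -0.323
outer loop
vertex 4.073 1.984 -2.044
vertex 4.576 2.846 -2.464
vertex 4.78 2.543 -1.445
endloop
endfacet
facet normal 0.505 -0.361 0.784
outer loop
vertex 3.852 2.198 -1.006
vertex 4.78 2.543 -1.445
vertex 4.218 3.193 -0.784
endloop
endfacet
facet normal -0.619 -0.530 0.580
outer loop
vertex 3.074 2.287 -1.754
vertex 3.852 2.198 -1.006
vertex 3.164 3.034 -0.976
endloop
endfacet
facet normal -0.836 -0.207 -0.507
outer loop
vertex 3.522 2.687 -2.656
vertex 3.074 2.287 -1.754
vertex 2.96 3.337 -1.995
endloop
endfacet
facet normal 0.153 0.161 -0.975
outer loop
vertex 4.576 2.846 -2.464
vertex 3.522 2.687 -2.656
vertex 3.888 3.682 -2.434
endloop
endfacet
facet normal 0.982 0.066 -0.177
outer loop
vertex 4.78 2.543 -1.445
vertex 4.576 2.846 -2.464
vertex 4.666 3.593 -1.686
endloop
endfacet

endsolid


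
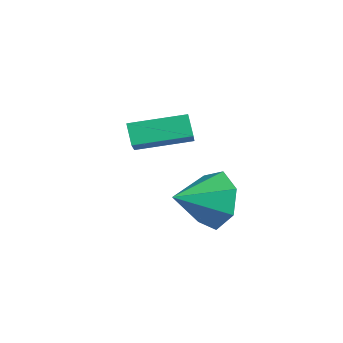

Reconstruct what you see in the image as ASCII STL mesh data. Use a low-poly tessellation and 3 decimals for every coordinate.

solid 
facet normal -0.820 0.246 -0.516
outer loop
vertex -3.412 3.08 0.155
vertex -3.091 4.793 0.462
vertex -2.973 3.119 -0.524
endloop
endfacet
facet normal -0.182 -0.968 -0.173
outer loop
vertex -1.669 2.727 0.298
vertex -3.412 3.08 0.155
vertex -2.973 3.119 -0.524
endloop
endfacet
facet normal -0.820 0.247 -0.517
outer loop
vertex -2.973 3.119 -0.524
vertex -3.091 4.793 0.462
vertex -2.651 4.832 -0.217
endloop
endfacet
facet normal 0.543 0.048 -0.838
outer loop
vertex -2.651 4.832 -0.217
vertex -1.669 2.727 0.298
vertex -2.973 3.119 -0.524
endloop
endfacet
facet normal -0.543 -0.048 0.838
outer loop
vertex -3.412 3.08 0.155
vertex -1.787 4.401 1.284
vertex -3.091 4.793 0.462
endloop
endfacet
facet normal -0.182 -0.968 -0.173
outer loop
vertex -2.109 2.688 0.977
vertex -3.412 3.08 0.155
vertex -1.669 2.727 0.298
endloop
endfacet
facet normal -0.543 -0.048 0.838
outer loop
vertex -2.109 2.688 0.977
vertex -1.787 4.401 1.284
vertex -3.412 3.08 0.155
endloop
endfacet
facet normal 0.182 0.968 0.173
outer loop
vertex -3.091 4.793 0.462
vertex -1.787 4.401 1.284
vertex -2.651 4.832 -0.217
endloop
endfacet
facet normal 0.543 0.048 -0.838
outer loop
vertex -1.348 4.44 0.605
vertex -1.669 2.727 0.298
vertex -2.651 4.832 -0.217
endloop
endfacet
facet normal 0.182 0.968 0.173
outer loop
vertex -2.651 4.832 -0.217
vertex -1.787 4.401 1.284
vertex -1.348 4.44 0.605
endloop
endfacet
facet normal 0.820 -0.246 0.517
outer loop
vertex -1.348 4.44 0.605
vertex -2.109 2.688 0.977
vertex -1.669 2.727 0.298
endloop
endfacet
facet normal 0.820 -0.247 0.516
outer loop
vertex -1.787 4.401 1.284
vertex -2.109 2.688 0.977
vertex -1.348 4.44 0.605
endloop
endfacet
facet normal -0.246 0.915 -0.320
outer loop
vertex 0.886 4.473 -2.023
vertex 0.274 4.604 -1.179
vertex 1.292 4.838 -1.293
endloop
endfacet
facet normal 0.854 -0.460 -0.245
outer loop
vertex 0.886 4.473 -2.023
vertex 1.292 4.838 -1.293
vertex 0.626 3.296 -0.721
endloop
endfacet
facet normal -0.246 0.915 -0.320
outer loop
vertex 1.292 4.838 -1.293
vertex 0.274 4.604 -1.179
vertex 0.931 5.026 -0.477
endloop
endfacet
facet normal 0.874 -0.216 0.436
outer loop
vertex 1.292 4.838 -1.293
vertex 0.931 5.026 -0.477
vertex 0.626 3.296 -0.721
endloop
endfacet
facet normal -0.246 0.915 -0.320
outer loop
vertex 0.931 5.026 -0.477
vertex 0.274 4.604 -1.179
vertex 0.076 4.897 -0.19
endloop
endfacet
facet normal 0.338 -0.190 0.922
outer loop
vertex 0.931 5.026 -0.477
vertex 0.076 4.897 -0.19
vertex 0.626 3.296 -0.721
endloop
endfacet
facet normal -0.246 0.915 -0.320
outer loop
vertex 0.076 4.897 -0.19
vertex 0.274 4.604 -1.179
vertex -0.63 4.547 -0.648
endloop
endfacet
facet normal -0.350 -0.401 0.846
outer loop
vertex 0.076 4.897 -0.19
vertex -0.63 4.547 -0.648
vertex 0.626 3.296 -0.721
endloop
endfacet
facet normal -0.246 0.915 -0.321
outer loop
vertex -0.63 4.547 -0.648
vertex 0.274 4.604 -1.179
vertex -0.655 4.24 -1.505
endloop
endfacet
facet normal -0.672 -0.691 0.267
outer loop
vertex -0.63 4.547 -0.648
vertex -0.655 4.24 -1.505
vertex 0.626 3.296 -0.721
endloop
endfacet
facet normal -0.246 0.915 -0.320
outer loop
vertex -0.655 4.24 -1.505
vertex 0.274 4.604 -1.179
vertex 0.019 4.207 -2.117
endloop
endfacet
facet normal -0.386 -0.840 -0.380
outer loop
vertex -0.655 4.24 -1.505
vertex 0.019 4.207 -2.117
vertex 0.626 3.296 -0.721
endloop
endfacet
facet normal -0.246 0.915 -0.320
outer loop
vertex 0.019 4.207 -2.117
vertex 0.274 4.604 -1.179
vertex 0.886 4.473 -2.023
endloop
endfacet
facet normal 0.292 -0.738 -0.609
outer loop
vertex 0.019 4.207 -2.117
vertex 0.886 4.473 -2.023
vertex 0.626 3.296 -0.721
endloop
endfacet

endsolid


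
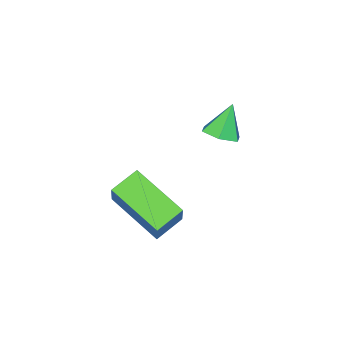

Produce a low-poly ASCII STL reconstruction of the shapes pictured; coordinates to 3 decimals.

solid 
facet normal -0.951 0.088 0.297
outer loop
vertex 1.913 1.045 0.909
vertex 1.878 3.083 0.196
vertex 1.517 0.637 -0.238
endloop
endfacet
facet normal 0.016 -0.944 0.330
outer loop
vertex 2.602 0.537 -0.576
vertex 1.913 1.045 0.909
vertex 1.517 0.637 -0.238
endloop
endfacet
facet normal -0.951 0.088 0.296
outer loop
vertex 1.517 0.637 -0.238
vertex 1.878 3.083 0.196
vertex 1.483 2.675 -0.951
endloop
endfacet
facet normal -0.309 -0.319 -0.896
outer loop
vertex 1.483 2.675 -0.951
vertex 2.602 0.537 -0.576
vertex 1.517 0.637 -0.238
endloop
endfacet
facet normal 0.309 0.319 0.896
outer loop
vertex 1.913 1.045 0.909
vertex 2.963 2.983 -0.142
vertex 1.878 3.083 0.196
endloop
endfacet
facet normal 0.016 -0.944 0.330
outer loop
vertex 2.997 0.945 0.571
vertex 1.913 1.045 0.909
vertex 2.602 0.537 -0.576
endloop
endfacet
facet normal 0.309 0.319 0.896
outer loop
vertex 2.997 0.945 0.571
vertex 2.963 2.983 -0.142
vertex 1.913 1.045 0.909
endloop
endfacet
facet normal -0.016 0.944 -0.330
outer loop
vertex 1.878 3.083 0.196
vertex 2.963 2.983 -0.142
vertex 1.483 2.675 -0.951
endloop
endfacet
facet normal -0.309 -0.319 -0.896
outer loop
vertex 2.567 2.575 -1.289
vertex 2.602 0.537 -0.576
vertex 1.483 2.675 -0.951
endloop
endfacet
facet normal -0.016 0.944 -0.330
outer loop
vertex 1.483 2.675 -0.951
vertex 2.963 2.983 -0.142
vertex 2.567 2.575 -1.289
endloop
endfacet
facet normal 0.951 -0.087 -0.296
outer loop
vertex 2.567 2.575 -1.289
vertex 2.997 0.945 0.571
vertex 2.602 0.537 -0.576
endloop
endfacet
facet normal 0.951 -0.088 -0.297
outer loop
vertex 2.963 2.983 -0.142
vertex 2.997 0.945 0.571
vertex 2.567 2.575 -1.289
endloop
endfacet
facet normal 0.546 0.099 -0.832
outer loop
vertex 0.711 2.797 3.408
vertex 0.189 3.131 3.105
vertex 0.664 3.484 3.459
endloop
endfacet
facet normal 0.514 -0.028 0.857
outer loop
vertex 0.711 2.797 3.408
vertex 0.664 3.484 3.459
vertex -0.489 3.009 4.135
endloop
endfacet
facet normal 0.547 0.097 -0.831
outer loop
vertex 0.664 3.484 3.459
vertex 0.189 3.131 3.105
vertex 0.143 3.817 3.155
endloop
endfacet
facet normal 0.085 0.741 0.666
outer loop
vertex 0.664 3.484 3.459
vertex 0.143 3.817 3.155
vertex -0.489 3.009 4.135
endloop
endfacet
facet normal 0.547 0.097 -0.832
outer loop
vertex 0.143 3.817 3.155
vertex 0.189 3.131 3.105
vertex -0.333 3.465 2.801
endloop
endfacet
facet normal -0.665 0.727 0.171
outer loop
vertex 0.143 3.817 3.155
vertex -0.333 3.465 2.801
vertex -0.489 3.009 4.135
endloop
endfacet
facet normal 0.547 0.099 -0.831
outer loop
vertex -0.333 3.465 2.801
vertex 0.189 3.131 3.105
vertex -0.286 2.778 2.75
endloop
endfacet
facet normal -0.989 -0.058 -0.135
outer loop
vertex -0.333 3.465 2.801
vertex -0.286 2.778 2.75
vertex -0.489 3.009 4.135
endloop
endfacet
facet normal 0.547 0.099 -0.831
outer loop
vertex -0.286 2.778 2.75
vertex 0.189 3.131 3.105
vertex 0.236 2.444 3.054
endloop
endfacet
facet normal -0.561 -0.826 0.056
outer loop
vertex -0.286 2.778 2.75
vertex 0.236 2.444 3.054
vertex -0.489 3.009 4.135
endloop
endfacet
facet normal 0.546 0.099 -0.832
outer loop
vertex 0.236 2.444 3.054
vertex 0.189 3.131 3.105
vertex 0.711 2.797 3.408
endloop
endfacet
facet normal 0.191 -0.811 0.552
outer loop
vertex 0.236 2.444 3.054
vertex 0.711 2.797 3.408
vertex -0.489 3.009 4.135
endloop
endfacet

endsolid


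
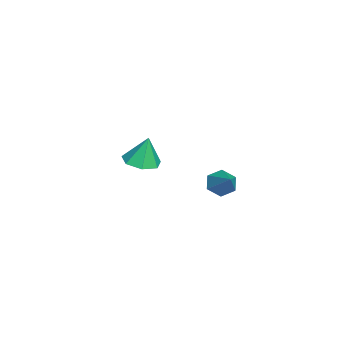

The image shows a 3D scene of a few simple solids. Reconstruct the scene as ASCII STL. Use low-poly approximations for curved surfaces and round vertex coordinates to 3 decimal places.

solid 
facet normal -0.749 -0.289 -0.597
outer loop
vertex 2.906 1.239 -1.306
vertex 2.441 1.228 -0.717
vertex 2.521 1.855 -1.121
endloop
endfacet
facet normal 0.670 0.564 -0.484
outer loop
vertex 2.906 1.239 -1.306
vertex 2.521 1.855 -1.121
vertex 3.639 1.692 0.237
endloop
endfacet
facet normal -0.748 -0.289 -0.597
outer loop
vertex 2.521 1.855 -1.121
vertex 2.441 1.228 -0.717
vertex 2.056 1.844 -0.533
endloop
endfacet
facet normal 0.063 0.996 0.068
outer loop
vertex 2.521 1.855 -1.121
vertex 2.056 1.844 -0.533
vertex 3.639 1.692 0.237
endloop
endfacet
facet normal -0.748 -0.289 -0.597
outer loop
vertex 2.056 1.844 -0.533
vertex 2.441 1.228 -0.717
vertex 1.976 1.217 -0.129
endloop
endfacet
facet normal -0.325 0.541 0.775
outer loop
vertex 2.056 1.844 -0.533
vertex 1.976 1.217 -0.129
vertex 3.639 1.692 0.237
endloop
endfacet
facet normal -0.748 -0.290 -0.597
outer loop
vertex 1.976 1.217 -0.129
vertex 2.441 1.228 -0.717
vertex 2.362 0.601 -0.313
endloop
endfacet
facet normal -0.107 -0.345 0.932
outer loop
vertex 1.976 1.217 -0.129
vertex 2.362 0.601 -0.313
vertex 3.639 1.692 0.237
endloop
endfacet
facet normal -0.749 -0.290 -0.596
outer loop
vertex 2.362 0.601 -0.313
vertex 2.441 1.228 -0.717
vertex 2.827 0.612 -0.902
endloop
endfacet
facet normal 0.500 -0.778 0.381
outer loop
vertex 2.362 0.601 -0.313
vertex 2.827 0.612 -0.902
vertex 3.639 1.692 0.237
endloop
endfacet
facet normal -0.749 -0.290 -0.596
outer loop
vertex 2.827 0.612 -0.902
vertex 2.441 1.228 -0.717
vertex 2.906 1.239 -1.306
endloop
endfacet
facet normal 0.888 -0.323 -0.327
outer loop
vertex 2.827 0.612 -0.902
vertex 2.906 1.239 -1.306
vertex 3.639 1.692 0.237
endloop
endfacet
facet normal 0.006 -0.222 -0.975
outer loop
vertex -2.155 -2.809 -2.624
vertex -3.126 -2.939 -2.6
vertex -2.624 -2.118 -2.784
endloop
endfacet
facet normal 0.730 0.579 0.363
outer loop
vertex -2.155 -2.809 -2.624
vertex -2.624 -2.118 -2.784
vertex -3.134 -2.581 -1.02
endloop
endfacet
facet normal 0.005 -0.222 -0.975
outer loop
vertex -2.624 -2.118 -2.784
vertex -3.126 -2.939 -2.6
vertex -3.471 -2.045 -2.805
endloop
endfacet
facet normal 0.076 0.959 0.274
outer loop
vertex -2.624 -2.118 -2.784
vertex -3.471 -2.045 -2.805
vertex -3.134 -2.581 -1.02
endloop
endfacet
facet normal 0.005 -0.222 -0.975
outer loop
vertex -3.471 -2.045 -2.805
vertex -3.126 -2.939 -2.6
vertex -4.058 -2.646 -2.671
endloop
endfacet
facet normal -0.638 0.696 0.329
outer loop
vertex -3.471 -2.045 -2.805
vertex -4.058 -2.646 -2.671
vertex -3.134 -2.581 -1.02
endloop
endfacet
facet normal 0.005 -0.221 -0.975
outer loop
vertex -4.058 -2.646 -2.671
vertex -3.126 -2.939 -2.6
vertex -3.943 -3.467 -2.484
endloop
endfacet
facet normal -0.872 -0.011 0.489
outer loop
vertex -4.058 -2.646 -2.671
vertex -3.943 -3.467 -2.484
vertex -3.134 -2.581 -1.02
endloop
endfacet
facet normal 0.005 -0.222 -0.975
outer loop
vertex -3.943 -3.467 -2.484
vertex -3.126 -2.939 -2.6
vertex -3.213 -3.891 -2.384
endloop
endfacet
facet normal -0.452 -0.630 0.631
outer loop
vertex -3.943 -3.467 -2.484
vertex -3.213 -3.891 -2.384
vertex -3.134 -2.581 -1.02
endloop
endfacet
facet normal 0.004 -0.222 -0.975
outer loop
vertex -3.213 -3.891 -2.384
vertex -3.126 -2.939 -2.6
vertex -2.417 -3.599 -2.447
endloop
endfacet
facet normal 0.307 -0.695 0.650
outer loop
vertex -3.213 -3.891 -2.384
vertex -2.417 -3.599 -2.447
vertex -3.134 -2.581 -1.02
endloop
endfacet
facet normal 0.005 -0.220 -0.975
outer loop
vertex -2.417 -3.599 -2.447
vertex -3.126 -2.939 -2.6
vertex -2.155 -2.809 -2.624
endloop
endfacet
facet normal 0.833 -0.157 0.531
outer loop
vertex -2.417 -3.599 -2.447
vertex -2.155 -2.809 -2.624
vertex -3.134 -2.581 -1.02
endloop
endfacet

endsolid


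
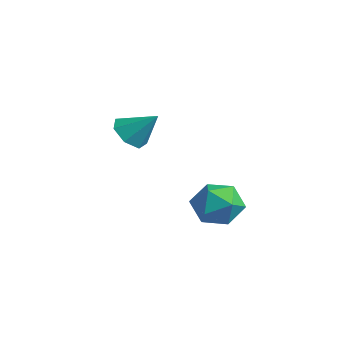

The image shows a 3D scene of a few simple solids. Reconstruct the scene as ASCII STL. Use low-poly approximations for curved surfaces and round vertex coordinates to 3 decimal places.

solid 
facet normal -0.159 0.024 0.987
outer loop
vertex 0.266 -1.017 0.851
vertex -0.501 -1.502 0.739
vertex 0.295 -1.931 0.878
endloop
endfacet
facet normal 0.540 0.042 0.841
outer loop
vertex 0.266 -1.017 0.851
vertex 0.295 -1.931 0.878
vertex 0.947 -1.465 0.436
endloop
endfacet
facet normal 0.664 0.611 0.430
outer loop
vertex 0.266 -1.017 0.851
vertex 0.947 -1.465 0.436
vertex 0.554 -0.749 0.025
endloop
endfacet
facet normal 0.043 0.946 0.322
outer loop
vertex 0.266 -1.017 0.851
vertex 0.554 -0.749 0.025
vertex -0.341 -0.772 0.212
endloop
endfacet
facet normal -0.466 0.583 0.666
outer loop
vertex 0.266 -1.017 0.851
vertex -0.341 -0.772 0.212
vertex -0.501 -1.502 0.739
endloop
endfacet
facet normal 0.701 -0.542 0.464
outer loop
vertex 0.947 -1.465 0.436
vertex 0.295 -1.931 0.878
vertex 0.601 -2.228 0.068
endloop
endfacet
facet normal -0.430 -0.571 0.700
outer loop
vertex 0.295 -1.931 0.878
vertex -0.501 -1.502 0.739
vertex -0.294 -2.251 0.255
endloop
endfacet
facet normal -0.926 0.333 0.180
outer loop
vertex -0.501 -1.502 0.739
vertex -0.341 -0.772 0.212
vertex -0.687 -1.535 -0.156
endloop
endfacet
facet normal -0.102 0.921 -0.376
outer loop
vertex -0.341 -0.772 0.212
vertex 0.554 -0.749 0.025
vertex -0.035 -1.069 -0.598
endloop
endfacet
facet normal 0.903 0.380 -0.202
outer loop
vertex 0.554 -0.749 0.025
vertex 0.947 -1.465 0.436
vertex 0.761 -1.498 -0.459
endloop
endfacet
facet normal -0.043 -0.946 -0.322
outer loop
vertex -0.006 -1.983 -0.571
vertex 0.601 -2.228 0.068
vertex -0.294 -2.251 0.255
endloop
endfacet
facet normal -0.664 -0.611 -0.430
outer loop
vertex -0.006 -1.983 -0.571
vertex -0.294 -2.251 0.255
vertex -0.687 -1.535 -0.156
endloop
endfacet
facet normal -0.540 -0.042 -0.841
outer loop
vertex -0.006 -1.983 -0.571
vertex -0.687 -1.535 -0.156
vertex -0.035 -1.069 -0.598
endloop
endfacet
facet normal 0.159 -0.024 -0.987
outer loop
vertex -0.006 -1.983 -0.571
vertex -0.035 -1.069 -0.598
vertex 0.761 -1.498 -0.459
endloop
endfacet
facet normal 0.466 -0.583 -0.666
outer loop
vertex -0.006 -1.983 -0.571
vertex 0.761 -1.498 -0.459
vertex 0.601 -2.228 0.068
endloop
endfacet
facet normal 0.102 -0.921 0.376
outer loop
vertex -0.294 -2.251 0.255
vertex 0.601 -2.228 0.068
vertex 0.295 -1.931 0.878
endloop
endfacet
facet normal -0.903 -0.380 0.202
outer loop
vertex -0.687 -1.535 -0.156
vertex -0.294 -2.251 0.255
vertex -0.501 -1.502 0.739
endloop
endfacet
facet normal -0.701 0.542 -0.464
outer loop
vertex -0.035 -1.069 -0.598
vertex -0.687 -1.535 -0.156
vertex -0.341 -0.772 0.212
endloop
endfacet
facet normal 0.430 0.571 -0.700
outer loop
vertex 0.761 -1.498 -0.459
vertex -0.035 -1.069 -0.598
vertex 0.554 -0.749 0.025
endloop
endfacet
facet normal 0.926 -0.333 -0.180
outer loop
vertex 0.601 -2.228 0.068
vertex 0.761 -1.498 -0.459
vertex 0.947 -1.465 0.436
endloop
endfacet
facet normal -0.550 -0.488 -0.678
outer loop
vertex -3.059 -2.5 1.536
vertex -3.625 -2.525 2.013
vertex -3.467 -2.005 1.511
endloop
endfacet
facet normal 0.734 0.588 -0.341
outer loop
vertex -3.059 -2.5 1.536
vertex -3.467 -2.005 1.511
vertex -2.915 -1.895 2.887
endloop
endfacet
facet normal -0.549 -0.488 -0.678
outer loop
vertex -3.467 -2.005 1.511
vertex -3.625 -2.525 2.013
vertex -3.994 -1.901 1.863
endloop
endfacet
facet normal 0.112 0.986 -0.124
outer loop
vertex -3.467 -2.005 1.511
vertex -3.994 -1.901 1.863
vertex -2.915 -1.895 2.887
endloop
endfacet
facet normal -0.551 -0.488 -0.677
outer loop
vertex -3.994 -1.901 1.863
vertex -3.625 -2.525 2.013
vertex -4.242 -2.267 2.329
endloop
endfacet
facet normal -0.405 0.811 0.422
outer loop
vertex -3.994 -1.901 1.863
vertex -4.242 -2.267 2.329
vertex -2.915 -1.895 2.887
endloop
endfacet
facet normal -0.551 -0.487 -0.678
outer loop
vertex -4.242 -2.267 2.329
vertex -3.625 -2.525 2.013
vertex -4.026 -2.827 2.556
endloop
endfacet
facet normal -0.426 0.194 0.884
outer loop
vertex -4.242 -2.267 2.329
vertex -4.026 -2.827 2.556
vertex -2.915 -1.895 2.887
endloop
endfacet
facet normal -0.550 -0.488 -0.678
outer loop
vertex -4.026 -2.827 2.556
vertex -3.625 -2.525 2.013
vertex -3.507 -3.16 2.375
endloop
endfacet
facet normal 0.063 -0.399 0.915
outer loop
vertex -4.026 -2.827 2.556
vertex -3.507 -3.16 2.375
vertex -2.915 -1.895 2.887
endloop
endfacet
facet normal -0.550 -0.488 -0.678
outer loop
vertex -3.507 -3.16 2.375
vertex -3.625 -2.525 2.013
vertex -3.077 -3.014 1.921
endloop
endfacet
facet normal 0.696 -0.524 0.491
outer loop
vertex -3.507 -3.16 2.375
vertex -3.077 -3.014 1.921
vertex -2.915 -1.895 2.887
endloop
endfacet
facet normal -0.550 -0.488 -0.678
outer loop
vertex -3.077 -3.014 1.921
vertex -3.625 -2.525 2.013
vertex -3.059 -2.5 1.536
endloop
endfacet
facet normal 0.994 -0.085 -0.068
outer loop
vertex -3.077 -3.014 1.921
vertex -3.059 -2.5 1.536
vertex -2.915 -1.895 2.887
endloop
endfacet

endsolid


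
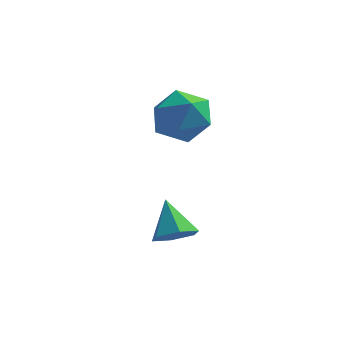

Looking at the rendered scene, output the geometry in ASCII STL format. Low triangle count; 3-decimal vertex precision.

solid 
facet normal 0.367 -0.595 -0.715
outer loop
vertex 3.006 -2.47 -0.36
vertex 2.579 -3.014 -0.126
vertex 2.335 -2.552 -0.636
endloop
endfacet
facet normal -0.024 0.973 -0.231
outer loop
vertex 3.006 -2.47 -0.36
vertex 2.335 -2.552 -0.636
vertex 2.081 -2.206 0.846
endloop
endfacet
facet normal 0.368 -0.595 -0.715
outer loop
vertex 2.335 -2.552 -0.636
vertex 2.579 -3.014 -0.126
vertex 1.909 -3.097 -0.402
endloop
endfacet
facet normal -0.812 0.522 -0.261
outer loop
vertex 2.335 -2.552 -0.636
vertex 1.909 -3.097 -0.402
vertex 2.081 -2.206 0.846
endloop
endfacet
facet normal 0.368 -0.594 -0.715
outer loop
vertex 1.909 -3.097 -0.402
vertex 2.579 -3.014 -0.126
vertex 2.153 -3.559 0.107
endloop
endfacet
facet normal -0.942 -0.198 0.271
outer loop
vertex 1.909 -3.097 -0.402
vertex 2.153 -3.559 0.107
vertex 2.081 -2.206 0.846
endloop
endfacet
facet normal 0.367 -0.593 -0.716
outer loop
vertex 2.153 -3.559 0.107
vertex 2.579 -3.014 -0.126
vertex 2.824 -3.477 0.383
endloop
endfacet
facet normal -0.286 -0.471 0.835
outer loop
vertex 2.153 -3.559 0.107
vertex 2.824 -3.477 0.383
vertex 2.081 -2.206 0.846
endloop
endfacet
facet normal 0.366 -0.594 -0.716
outer loop
vertex 2.824 -3.477 0.383
vertex 2.579 -3.014 -0.126
vertex 3.25 -2.932 0.149
endloop
endfacet
facet normal 0.502 -0.021 0.864
outer loop
vertex 2.824 -3.477 0.383
vertex 3.25 -2.932 0.149
vertex 2.081 -2.206 0.846
endloop
endfacet
facet normal 0.366 -0.595 -0.716
outer loop
vertex 3.25 -2.932 0.149
vertex 2.579 -3.014 -0.126
vertex 3.006 -2.47 -0.36
endloop
endfacet
facet normal 0.633 0.700 0.332
outer loop
vertex 3.25 -2.932 0.149
vertex 3.006 -2.47 -0.36
vertex 2.081 -2.206 0.846
endloop
endfacet
facet normal -0.621 0.726 -0.295
outer loop
vertex 1.548 0.799 2.116
vertex 0.993 0.684 3.002
vertex 1.798 1.359 2.97
endloop
endfacet
facet normal 0.034 0.831 -0.555
outer loop
vertex 1.548 0.799 2.116
vertex 1.798 1.359 2.97
vertex 2.557 0.933 2.379
endloop
endfacet
facet normal 0.212 0.257 -0.943
outer loop
vertex 1.548 0.799 2.116
vertex 2.557 0.933 2.379
vertex 2.22 -0.006 2.047
endloop
endfacet
facet normal -0.335 -0.201 -0.921
outer loop
vertex 1.548 0.799 2.116
vertex 2.22 -0.006 2.047
vertex 1.254 -0.16 2.432
endloop
endfacet
facet normal -0.849 0.089 -0.520
outer loop
vertex 1.548 0.799 2.116
vertex 1.254 -0.16 2.432
vertex 0.993 0.684 3.002
endloop
endfacet
facet normal 0.487 0.874 -0.005
outer loop
vertex 2.557 0.933 2.379
vertex 1.798 1.359 2.97
vertex 2.626 0.9 3.428
endloop
endfacet
facet normal -0.574 0.704 0.418
outer loop
vertex 1.798 1.359 2.97
vertex 0.993 0.684 3.002
vertex 1.66 0.746 3.813
endloop
endfacet
facet normal -0.944 -0.327 0.052
outer loop
vertex 0.993 0.684 3.002
vertex 1.254 -0.16 2.432
vertex 1.323 -0.193 3.481
endloop
endfacet
facet normal -0.111 -0.795 -0.596
outer loop
vertex 1.254 -0.16 2.432
vertex 2.22 -0.006 2.047
vertex 2.082 -0.619 2.89
endloop
endfacet
facet normal 0.773 -0.054 -0.632
outer loop
vertex 2.22 -0.006 2.047
vertex 2.557 0.933 2.379
vertex 2.887 0.056 2.858
endloop
endfacet
facet normal 0.335 0.201 0.921
outer loop
vertex 2.332 -0.059 3.744
vertex 2.626 0.9 3.428
vertex 1.66 0.746 3.813
endloop
endfacet
facet normal -0.212 -0.257 0.943
outer loop
vertex 2.332 -0.059 3.744
vertex 1.66 0.746 3.813
vertex 1.323 -0.193 3.481
endloop
endfacet
facet normal -0.034 -0.831 0.555
outer loop
vertex 2.332 -0.059 3.744
vertex 1.323 -0.193 3.481
vertex 2.082 -0.619 2.89
endloop
endfacet
facet normal 0.621 -0.726 0.295
outer loop
vertex 2.332 -0.059 3.744
vertex 2.082 -0.619 2.89
vertex 2.887 0.056 2.858
endloop
endfacet
facet normal 0.849 -0.089 0.520
outer loop
vertex 2.332 -0.059 3.744
vertex 2.887 0.056 2.858
vertex 2.626 0.9 3.428
endloop
endfacet
facet normal 0.111 0.795 0.596
outer loop
vertex 1.66 0.746 3.813
vertex 2.626 0.9 3.428
vertex 1.798 1.359 2.97
endloop
endfacet
facet normal -0.773 0.054 0.632
outer loop
vertex 1.323 -0.193 3.481
vertex 1.66 0.746 3.813
vertex 0.993 0.684 3.002
endloop
endfacet
facet normal -0.487 -0.874 0.005
outer loop
vertex 2.082 -0.619 2.89
vertex 1.323 -0.193 3.481
vertex 1.254 -0.16 2.432
endloop
endfacet
facet normal 0.574 -0.704 -0.418
outer loop
vertex 2.887 0.056 2.858
vertex 2.082 -0.619 2.89
vertex 2.22 -0.006 2.047
endloop
endfacet
facet normal 0.944 0.327 -0.052
outer loop
vertex 2.626 0.9 3.428
vertex 2.887 0.056 2.858
vertex 2.557 0.933 2.379
endloop
endfacet

endsolid


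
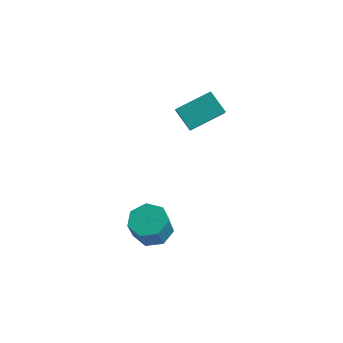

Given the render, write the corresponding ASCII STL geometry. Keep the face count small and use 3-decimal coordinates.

solid 
facet normal -0.617 -0.701 -0.359
outer loop
vertex -1.535 0.476 2.111
vertex -2.53 0.917 2.959
vertex -1.832 1.076 1.45
endloop
endfacet
facet normal 0.721 -0.320 -0.615
outer loop
vertex -0.61 2.463 2.161
vertex -1.535 0.476 2.111
vertex -1.832 1.076 1.45
endloop
endfacet
facet normal -0.617 -0.700 -0.359
outer loop
vertex -1.832 1.076 1.45
vertex -2.53 0.917 2.959
vertex -2.827 1.517 2.299
endloop
endfacet
facet normal -0.316 0.638 -0.702
outer loop
vertex -2.827 1.517 2.299
vertex -0.61 2.463 2.161
vertex -1.832 1.076 1.45
endloop
endfacet
facet normal 0.316 -0.638 0.702
outer loop
vertex -1.535 0.476 2.111
vertex -1.308 2.304 3.67
vertex -2.53 0.917 2.959
endloop
endfacet
facet normal 0.721 -0.320 -0.615
outer loop
vertex -0.313 1.863 2.821
vertex -1.535 0.476 2.111
vertex -0.61 2.463 2.161
endloop
endfacet
facet normal 0.316 -0.638 0.702
outer loop
vertex -0.313 1.863 2.821
vertex -1.308 2.304 3.67
vertex -1.535 0.476 2.111
endloop
endfacet
facet normal -0.721 0.320 0.615
outer loop
vertex -2.53 0.917 2.959
vertex -1.308 2.304 3.67
vertex -2.827 1.517 2.299
endloop
endfacet
facet normal -0.316 0.638 -0.702
outer loop
vertex -1.605 2.904 3.009
vertex -0.61 2.463 2.161
vertex -2.827 1.517 2.299
endloop
endfacet
facet normal -0.721 0.320 0.615
outer loop
vertex -2.827 1.517 2.299
vertex -1.308 2.304 3.67
vertex -1.605 2.904 3.009
endloop
endfacet
facet normal 0.617 0.700 0.359
outer loop
vertex -1.605 2.904 3.009
vertex -0.313 1.863 2.821
vertex -0.61 2.463 2.161
endloop
endfacet
facet normal 0.617 0.701 0.359
outer loop
vertex -1.308 2.304 3.67
vertex -0.313 1.863 2.821
vertex -1.605 2.904 3.009
endloop
endfacet
facet normal -0.005 0.411 -0.911
outer loop
vertex -0.636 -3.332 -2.108
vertex -1.604 -3.564 -2.207
vertex -1.198 -2.73 -1.833
endloop
endfacet
facet normal 0.762 0.592 0.262
outer loop
vertex -0.636 -3.332 -2.108
vertex -1.198 -2.73 -1.833
vertex -0.628 -3.923 -0.795
endloop
endfacet
facet normal 0.762 0.592 0.262
outer loop
vertex -0.628 -3.923 -0.795
vertex -1.198 -2.73 -1.833
vertex -1.19 -3.321 -0.52
endloop
endfacet
facet normal 0.006 -0.410 0.912
outer loop
vertex -0.628 -3.923 -0.795
vertex -1.19 -3.321 -0.52
vertex -1.596 -4.156 -0.893
endloop
endfacet
facet normal -0.005 0.411 -0.911
outer loop
vertex -1.198 -2.73 -1.833
vertex -1.604 -3.564 -2.207
vertex -2.066 -2.757 -1.84
endloop
endfacet
facet normal -0.032 0.911 0.410
outer loop
vertex -1.198 -2.73 -1.833
vertex -2.066 -2.757 -1.84
vertex -1.19 -3.321 -0.52
endloop
endfacet
facet normal -0.032 0.911 0.410
outer loop
vertex -1.19 -3.321 -0.52
vertex -2.066 -2.757 -1.84
vertex -2.058 -3.348 -0.527
endloop
endfacet
facet normal 0.005 -0.410 0.912
outer loop
vertex -1.19 -3.321 -0.52
vertex -2.058 -3.348 -0.527
vertex -1.596 -4.156 -0.893
endloop
endfacet
facet normal -0.006 0.411 -0.912
outer loop
vertex -2.066 -2.757 -1.84
vertex -1.604 -3.564 -2.207
vertex -2.585 -3.392 -2.123
endloop
endfacet
facet normal -0.801 0.544 0.250
outer loop
vertex -2.066 -2.757 -1.84
vertex -2.585 -3.392 -2.123
vertex -2.058 -3.348 -0.527
endloop
endfacet
facet normal -0.801 0.544 0.250
outer loop
vertex -2.058 -3.348 -0.527
vertex -2.585 -3.392 -2.123
vertex -2.577 -3.983 -0.81
endloop
endfacet
facet normal 0.005 -0.410 0.912
outer loop
vertex -2.058 -3.348 -0.527
vertex -2.577 -3.983 -0.81
vertex -1.596 -4.156 -0.893
endloop
endfacet
facet normal -0.006 0.410 -0.912
outer loop
vertex -2.585 -3.392 -2.123
vertex -1.604 -3.564 -2.207
vertex -2.366 -4.157 -2.468
endloop
endfacet
facet normal -0.968 -0.232 -0.099
outer loop
vertex -2.585 -3.392 -2.123
vertex -2.366 -4.157 -2.468
vertex -2.577 -3.983 -0.81
endloop
endfacet
facet normal -0.968 -0.232 -0.099
outer loop
vertex -2.577 -3.983 -0.81
vertex -2.366 -4.157 -2.468
vertex -2.358 -4.748 -1.155
endloop
endfacet
facet normal 0.005 -0.410 0.912
outer loop
vertex -2.577 -3.983 -0.81
vertex -2.358 -4.748 -1.155
vertex -1.596 -4.156 -0.893
endloop
endfacet
facet normal -0.007 0.410 -0.912
outer loop
vertex -2.366 -4.157 -2.468
vertex -1.604 -3.564 -2.207
vertex -1.573 -4.476 -2.617
endloop
endfacet
facet normal -0.406 -0.834 -0.373
outer loop
vertex -2.366 -4.157 -2.468
vertex -1.573 -4.476 -2.617
vertex -2.358 -4.748 -1.155
endloop
endfacet
facet normal -0.406 -0.834 -0.373
outer loop
vertex -2.358 -4.748 -1.155
vertex -1.573 -4.476 -2.617
vertex -1.565 -5.067 -1.304
endloop
endfacet
facet normal 0.006 -0.411 0.912
outer loop
vertex -2.358 -4.748 -1.155
vertex -1.565 -5.067 -1.304
vertex -1.596 -4.156 -0.893
endloop
endfacet
facet normal -0.005 0.410 -0.912
outer loop
vertex -1.573 -4.476 -2.617
vertex -1.604 -3.564 -2.207
vertex -0.803 -4.109 -2.456
endloop
endfacet
facet normal 0.462 -0.808 -0.366
outer loop
vertex -1.573 -4.476 -2.617
vertex -0.803 -4.109 -2.456
vertex -1.565 -5.067 -1.304
endloop
endfacet
facet normal 0.462 -0.808 -0.366
outer loop
vertex -1.565 -5.067 -1.304
vertex -0.803 -4.109 -2.456
vertex -0.795 -4.7 -1.143
endloop
endfacet
facet normal 0.005 -0.411 0.912
outer loop
vertex -1.565 -5.067 -1.304
vertex -0.795 -4.7 -1.143
vertex -1.596 -4.156 -0.893
endloop
endfacet
facet normal -0.005 0.410 -0.912
outer loop
vertex -0.803 -4.109 -2.456
vertex -1.604 -3.564 -2.207
vertex -0.636 -3.332 -2.108
endloop
endfacet
facet normal 0.981 -0.173 -0.084
outer loop
vertex -0.803 -4.109 -2.456
vertex -0.636 -3.332 -2.108
vertex -0.795 -4.7 -1.143
endloop
endfacet
facet normal 0.981 -0.173 -0.084
outer loop
vertex -0.795 -4.7 -1.143
vertex -0.636 -3.332 -2.108
vertex -0.628 -3.923 -0.795
endloop
endfacet
facet normal 0.006 -0.410 0.912
outer loop
vertex -0.795 -4.7 -1.143
vertex -0.628 -3.923 -0.795
vertex -1.596 -4.156 -0.893
endloop
endfacet

endsolid
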